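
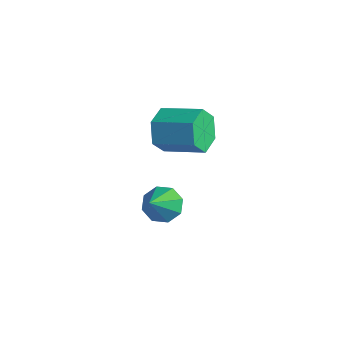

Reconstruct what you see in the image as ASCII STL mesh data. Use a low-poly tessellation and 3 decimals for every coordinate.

solid 
facet normal -0.409 0.552 -0.727
outer loop
vertex 2.422 0.872 -4.882
vertex 1.735 0.558 -4.734
vertex 2.118 1.176 -4.48
endloop
endfacet
facet normal 0.843 0.446 0.301
outer loop
vertex 2.422 0.872 -4.882
vertex 2.118 1.176 -4.48
vertex 2.605 -0.618 -3.186
endloop
endfacet
facet normal -0.409 0.552 -0.726
outer loop
vertex 2.118 1.176 -4.48
vertex 1.735 0.558 -4.734
vertex 1.589 1.118 -4.226
endloop
endfacet
facet normal 0.287 0.610 0.738
outer loop
vertex 2.118 1.176 -4.48
vertex 1.589 1.118 -4.226
vertex 2.605 -0.618 -3.186
endloop
endfacet
facet normal -0.408 0.553 -0.727
outer loop
vertex 1.589 1.118 -4.226
vertex 1.735 0.558 -4.734
vertex 1.145 0.732 -4.27
endloop
endfacet
facet normal -0.361 0.315 0.878
outer loop
vertex 1.589 1.118 -4.226
vertex 1.145 0.732 -4.27
vertex 2.605 -0.618 -3.186
endloop
endfacet
facet normal -0.409 0.551 -0.727
outer loop
vertex 1.145 0.732 -4.27
vertex 1.735 0.558 -4.734
vertex 1.047 0.244 -4.585
endloop
endfacet
facet normal -0.721 -0.267 0.639
outer loop
vertex 1.145 0.732 -4.27
vertex 1.047 0.244 -4.585
vertex 2.605 -0.618 -3.186
endloop
endfacet
facet normal -0.409 0.552 -0.726
outer loop
vertex 1.047 0.244 -4.585
vertex 1.735 0.558 -4.734
vertex 1.352 -0.06 -4.988
endloop
endfacet
facet normal -0.583 -0.796 0.159
outer loop
vertex 1.047 0.244 -4.585
vertex 1.352 -0.06 -4.988
vertex 2.605 -0.618 -3.186
endloop
endfacet
facet normal -0.410 0.552 -0.726
outer loop
vertex 1.352 -0.06 -4.988
vertex 1.735 0.558 -4.734
vertex 1.88 -0.002 -5.242
endloop
endfacet
facet normal -0.028 -0.960 -0.278
outer loop
vertex 1.352 -0.06 -4.988
vertex 1.88 -0.002 -5.242
vertex 2.605 -0.618 -3.186
endloop
endfacet
facet normal -0.409 0.553 -0.726
outer loop
vertex 1.88 -0.002 -5.242
vertex 1.735 0.558 -4.734
vertex 2.324 0.384 -5.198
endloop
endfacet
facet normal 0.619 -0.665 -0.418
outer loop
vertex 1.88 -0.002 -5.242
vertex 2.324 0.384 -5.198
vertex 2.605 -0.618 -3.186
endloop
endfacet
facet normal -0.409 0.552 -0.726
outer loop
vertex 2.324 0.384 -5.198
vertex 1.735 0.558 -4.734
vertex 2.422 0.872 -4.882
endloop
endfacet
facet normal 0.981 -0.082 -0.178
outer loop
vertex 2.324 0.384 -5.198
vertex 2.422 0.872 -4.882
vertex 2.605 -0.618 -3.186
endloop
endfacet
facet normal -0.811 -0.496 -0.311
outer loop
vertex 1.948 0.486 -1.406
vertex 1.513 0.738 -0.672
vertex 1.483 1.245 -1.403
endloop
endfacet
facet normal 0.263 0.165 -0.951
outer loop
vertex 1.948 0.486 -1.406
vertex 1.483 1.245 -1.403
vertex 3.262 1.289 -0.903
endloop
endfacet
facet normal 0.263 0.166 -0.950
outer loop
vertex 3.262 1.289 -0.903
vertex 1.483 1.245 -1.403
vertex 2.797 2.048 -0.899
endloop
endfacet
facet normal 0.811 0.496 0.310
outer loop
vertex 3.262 1.289 -0.903
vertex 2.797 2.048 -0.899
vertex 2.827 1.542 -0.168
endloop
endfacet
facet normal -0.811 -0.496 -0.311
outer loop
vertex 1.483 1.245 -1.403
vertex 1.513 0.738 -0.672
vertex 1.048 1.497 -0.669
endloop
endfacet
facet normal -0.321 0.821 -0.472
outer loop
vertex 1.483 1.245 -1.403
vertex 1.048 1.497 -0.669
vertex 2.797 2.048 -0.899
endloop
endfacet
facet normal -0.321 0.821 -0.472
outer loop
vertex 2.797 2.048 -0.899
vertex 1.048 1.497 -0.669
vertex 2.362 2.3 -0.165
endloop
endfacet
facet normal 0.811 0.496 0.310
outer loop
vertex 2.797 2.048 -0.899
vertex 2.362 2.3 -0.165
vertex 2.827 1.542 -0.168
endloop
endfacet
facet normal -0.811 -0.496 -0.310
outer loop
vertex 1.048 1.497 -0.669
vertex 1.513 0.738 -0.672
vertex 1.078 0.991 0.063
endloop
endfacet
facet normal -0.584 0.656 0.478
outer loop
vertex 1.048 1.497 -0.669
vertex 1.078 0.991 0.063
vertex 2.362 2.3 -0.165
endloop
endfacet
facet normal -0.584 0.656 0.478
outer loop
vertex 2.362 2.3 -0.165
vertex 1.078 0.991 0.063
vertex 2.392 1.794 0.566
endloop
endfacet
facet normal 0.811 0.496 0.310
outer loop
vertex 2.362 2.3 -0.165
vertex 2.392 1.794 0.566
vertex 2.827 1.542 -0.168
endloop
endfacet
facet normal -0.811 -0.496 -0.310
outer loop
vertex 1.078 0.991 0.063
vertex 1.513 0.738 -0.672
vertex 1.543 0.232 0.059
endloop
endfacet
facet normal -0.263 -0.166 0.951
outer loop
vertex 1.078 0.991 0.063
vertex 1.543 0.232 0.059
vertex 2.392 1.794 0.566
endloop
endfacet
facet normal -0.264 -0.165 0.950
outer loop
vertex 2.392 1.794 0.566
vertex 1.543 0.232 0.059
vertex 2.857 1.035 0.563
endloop
endfacet
facet normal 0.811 0.496 0.311
outer loop
vertex 2.392 1.794 0.566
vertex 2.857 1.035 0.563
vertex 2.827 1.542 -0.168
endloop
endfacet
facet normal -0.811 -0.496 -0.310
outer loop
vertex 1.543 0.232 0.059
vertex 1.513 0.738 -0.672
vertex 1.978 -0.02 -0.675
endloop
endfacet
facet normal 0.321 -0.821 0.472
outer loop
vertex 1.543 0.232 0.059
vertex 1.978 -0.02 -0.675
vertex 2.857 1.035 0.563
endloop
endfacet
facet normal 0.321 -0.821 0.472
outer loop
vertex 2.857 1.035 0.563
vertex 1.978 -0.02 -0.675
vertex 3.292 0.783 -0.171
endloop
endfacet
facet normal 0.811 0.496 0.311
outer loop
vertex 2.857 1.035 0.563
vertex 3.292 0.783 -0.171
vertex 2.827 1.542 -0.168
endloop
endfacet
facet normal -0.811 -0.496 -0.310
outer loop
vertex 1.978 -0.02 -0.675
vertex 1.513 0.738 -0.672
vertex 1.948 0.486 -1.406
endloop
endfacet
facet normal 0.584 -0.656 -0.478
outer loop
vertex 1.978 -0.02 -0.675
vertex 1.948 0.486 -1.406
vertex 3.292 0.783 -0.171
endloop
endfacet
facet normal 0.584 -0.656 -0.478
outer loop
vertex 3.292 0.783 -0.171
vertex 1.948 0.486 -1.406
vertex 3.262 1.289 -0.903
endloop
endfacet
facet normal 0.811 0.496 0.310
outer loop
vertex 3.292 0.783 -0.171
vertex 3.262 1.289 -0.903
vertex 2.827 1.542 -0.168
endloop
endfacet

endsolid


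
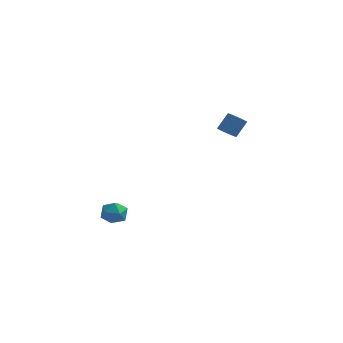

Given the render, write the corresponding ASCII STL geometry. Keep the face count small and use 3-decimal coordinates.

solid 
facet normal -0.387 -0.513 -0.766
outer loop
vertex 3.641 3.703 -0.105
vertex 3.437 3.36 0.228
vertex 3.164 3.779 0.085
endloop
endfacet
facet normal -0.076 0.846 -0.528
outer loop
vertex 3.641 3.703 -0.105
vertex 3.164 3.779 0.085
vertex 4.048 4.242 0.699
endloop
endfacet
facet normal -0.075 0.845 -0.530
outer loop
vertex 4.048 4.242 0.699
vertex 3.164 3.779 0.085
vertex 3.57 4.319 0.889
endloop
endfacet
facet normal 0.387 0.514 0.766
outer loop
vertex 4.048 4.242 0.699
vertex 3.57 4.319 0.889
vertex 3.843 3.9 1.032
endloop
endfacet
facet normal -0.388 -0.514 -0.765
outer loop
vertex 3.164 3.779 0.085
vertex 3.437 3.36 0.228
vertex 2.959 3.437 0.419
endloop
endfacet
facet normal -0.834 0.550 0.052
outer loop
vertex 3.164 3.779 0.085
vertex 2.959 3.437 0.419
vertex 3.57 4.319 0.889
endloop
endfacet
facet normal -0.834 0.549 0.054
outer loop
vertex 3.57 4.319 0.889
vertex 2.959 3.437 0.419
vertex 3.366 3.976 1.222
endloop
endfacet
facet normal 0.387 0.513 0.766
outer loop
vertex 3.57 4.319 0.889
vertex 3.366 3.976 1.222
vertex 3.843 3.9 1.032
endloop
endfacet
facet normal -0.389 -0.513 -0.766
outer loop
vertex 2.959 3.437 0.419
vertex 3.437 3.36 0.228
vertex 3.232 3.018 0.561
endloop
endfacet
facet normal -0.757 -0.296 0.582
outer loop
vertex 2.959 3.437 0.419
vertex 3.232 3.018 0.561
vertex 3.366 3.976 1.222
endloop
endfacet
facet normal -0.758 -0.295 0.582
outer loop
vertex 3.366 3.976 1.222
vertex 3.232 3.018 0.561
vertex 3.639 3.557 1.365
endloop
endfacet
facet normal 0.387 0.513 0.766
outer loop
vertex 3.366 3.976 1.222
vertex 3.639 3.557 1.365
vertex 3.843 3.9 1.032
endloop
endfacet
facet normal -0.387 -0.514 -0.766
outer loop
vertex 3.232 3.018 0.561
vertex 3.437 3.36 0.228
vertex 3.71 2.941 0.371
endloop
endfacet
facet normal 0.074 -0.845 0.529
outer loop
vertex 3.232 3.018 0.561
vertex 3.71 2.941 0.371
vertex 3.639 3.557 1.365
endloop
endfacet
facet normal 0.076 -0.845 0.529
outer loop
vertex 3.639 3.557 1.365
vertex 3.71 2.941 0.371
vertex 4.116 3.481 1.175
endloop
endfacet
facet normal 0.387 0.513 0.766
outer loop
vertex 3.639 3.557 1.365
vertex 4.116 3.481 1.175
vertex 3.843 3.9 1.032
endloop
endfacet
facet normal -0.387 -0.513 -0.766
outer loop
vertex 3.71 2.941 0.371
vertex 3.437 3.36 0.228
vertex 3.914 3.284 0.038
endloop
endfacet
facet normal 0.835 -0.548 -0.053
outer loop
vertex 3.71 2.941 0.371
vertex 3.914 3.284 0.038
vertex 4.116 3.481 1.175
endloop
endfacet
facet normal 0.833 -0.551 -0.053
outer loop
vertex 4.116 3.481 1.175
vertex 3.914 3.284 0.038
vertex 4.321 3.823 0.841
endloop
endfacet
facet normal 0.388 0.514 0.765
outer loop
vertex 4.116 3.481 1.175
vertex 4.321 3.823 0.841
vertex 3.843 3.9 1.032
endloop
endfacet
facet normal -0.387 -0.513 -0.766
outer loop
vertex 3.914 3.284 0.038
vertex 3.437 3.36 0.228
vertex 3.641 3.703 -0.105
endloop
endfacet
facet normal 0.758 0.295 -0.582
outer loop
vertex 3.914 3.284 0.038
vertex 3.641 3.703 -0.105
vertex 4.321 3.823 0.841
endloop
endfacet
facet normal 0.757 0.296 -0.582
outer loop
vertex 4.321 3.823 0.841
vertex 3.641 3.703 -0.105
vertex 4.048 4.242 0.699
endloop
endfacet
facet normal 0.389 0.513 0.766
outer loop
vertex 4.321 3.823 0.841
vertex 4.048 4.242 0.699
vertex 3.843 3.9 1.032
endloop
endfacet
facet normal -0.063 0.988 -0.144
outer loop
vertex -0.13 -2.313 -2.567
vertex -0.821 -2.35 -2.519
vertex -0.439 -2.243 -1.95
endloop
endfacet
facet normal 0.548 0.816 0.182
outer loop
vertex -0.13 -2.313 -2.567
vertex -0.439 -2.243 -1.95
vertex 0.141 -2.62 -2.007
endloop
endfacet
facet normal 0.902 0.360 -0.239
outer loop
vertex -0.13 -2.313 -2.567
vertex 0.141 -2.62 -2.007
vertex 0.117 -2.96 -2.611
endloop
endfacet
facet normal 0.509 0.250 -0.823
outer loop
vertex -0.13 -2.313 -2.567
vertex 0.117 -2.96 -2.611
vertex -0.477 -2.794 -2.928
endloop
endfacet
facet normal -0.087 0.637 -0.765
outer loop
vertex -0.13 -2.313 -2.567
vertex -0.477 -2.794 -2.928
vertex -0.821 -2.35 -2.519
endloop
endfacet
facet normal 0.388 0.478 0.788
outer loop
vertex 0.141 -2.62 -2.007
vertex -0.439 -2.243 -1.95
vertex -0.383 -2.846 -1.612
endloop
endfacet
facet normal -0.602 0.754 0.262
outer loop
vertex -0.439 -2.243 -1.95
vertex -0.821 -2.35 -2.519
vertex -0.977 -2.68 -1.929
endloop
endfacet
facet normal -0.642 0.188 -0.744
outer loop
vertex -0.821 -2.35 -2.519
vertex -0.477 -2.794 -2.928
vertex -1.001 -3.02 -2.533
endloop
endfacet
facet normal 0.324 -0.439 -0.838
outer loop
vertex -0.477 -2.794 -2.928
vertex 0.117 -2.96 -2.611
vertex -0.421 -3.397 -2.59
endloop
endfacet
facet normal 0.960 -0.260 0.108
outer loop
vertex 0.117 -2.96 -2.611
vertex 0.141 -2.62 -2.007
vertex -0.039 -3.29 -2.021
endloop
endfacet
facet normal -0.509 -0.250 0.823
outer loop
vertex -0.73 -3.327 -1.973
vertex -0.383 -2.846 -1.612
vertex -0.977 -2.68 -1.929
endloop
endfacet
facet normal -0.902 -0.360 0.239
outer loop
vertex -0.73 -3.327 -1.973
vertex -0.977 -2.68 -1.929
vertex -1.001 -3.02 -2.533
endloop
endfacet
facet normal -0.548 -0.816 -0.182
outer loop
vertex -0.73 -3.327 -1.973
vertex -1.001 -3.02 -2.533
vertex -0.421 -3.397 -2.59
endloop
endfacet
facet normal 0.063 -0.988 0.144
outer loop
vertex -0.73 -3.327 -1.973
vertex -0.421 -3.397 -2.59
vertex -0.039 -3.29 -2.021
endloop
endfacet
facet normal 0.087 -0.637 0.765
outer loop
vertex -0.73 -3.327 -1.973
vertex -0.039 -3.29 -2.021
vertex -0.383 -2.846 -1.612
endloop
endfacet
facet normal -0.324 0.439 0.838
outer loop
vertex -0.977 -2.68 -1.929
vertex -0.383 -2.846 -1.612
vertex -0.439 -2.243 -1.95
endloop
endfacet
facet normal -0.960 0.260 -0.108
outer loop
vertex -1.001 -3.02 -2.533
vertex -0.977 -2.68 -1.929
vertex -0.821 -2.35 -2.519
endloop
endfacet
facet normal -0.388 -0.478 -0.788
outer loop
vertex -0.421 -3.397 -2.59
vertex -1.001 -3.02 -2.533
vertex -0.477 -2.794 -2.928
endloop
endfacet
facet normal 0.602 -0.754 -0.262
outer loop
vertex -0.039 -3.29 -2.021
vertex -0.421 -3.397 -2.59
vertex 0.117 -2.96 -2.611
endloop
endfacet
facet normal 0.642 -0.188 0.744
outer loop
vertex -0.383 -2.846 -1.612
vertex -0.039 -3.29 -2.021
vertex 0.141 -2.62 -2.007
endloop
endfacet

endsolid


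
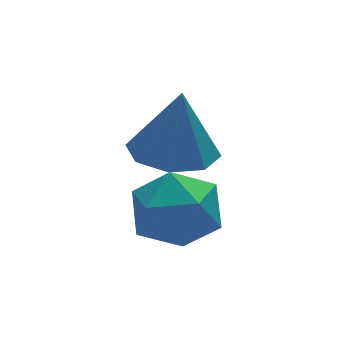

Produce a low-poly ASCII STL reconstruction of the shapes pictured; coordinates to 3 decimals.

solid 
facet normal -0.128 -0.037 -0.991
outer loop
vertex 3.639 2.421 2.548
vertex 3.023 2.748 2.615
vertex 3.685 2.955 2.522
endloop
endfacet
facet normal 0.931 -0.063 0.361
outer loop
vertex 3.639 2.421 2.548
vertex 3.685 2.955 2.522
vertex 3.177 2.792 3.805
endloop
endfacet
facet normal -0.128 -0.036 -0.991
outer loop
vertex 3.685 2.955 2.522
vertex 3.023 2.748 2.615
vertex 3.344 3.366 2.551
endloop
endfacet
facet normal 0.730 0.580 0.363
outer loop
vertex 3.685 2.955 2.522
vertex 3.344 3.366 2.551
vertex 3.177 2.792 3.805
endloop
endfacet
facet normal -0.127 -0.037 -0.991
outer loop
vertex 3.344 3.366 2.551
vertex 3.023 2.748 2.615
vertex 2.815 3.416 2.617
endloop
endfacet
facet normal 0.138 0.894 0.427
outer loop
vertex 3.344 3.366 2.551
vertex 2.815 3.416 2.617
vertex 3.177 2.792 3.805
endloop
endfacet
facet normal -0.127 -0.037 -0.991
outer loop
vertex 2.815 3.416 2.617
vertex 3.023 2.748 2.615
vertex 2.408 3.074 2.682
endloop
endfacet
facet normal -0.501 0.694 0.517
outer loop
vertex 2.815 3.416 2.617
vertex 2.408 3.074 2.682
vertex 3.177 2.792 3.805
endloop
endfacet
facet normal -0.129 -0.039 -0.991
outer loop
vertex 2.408 3.074 2.682
vertex 3.023 2.748 2.615
vertex 2.361 2.541 2.709
endloop
endfacet
facet normal -0.809 0.101 0.579
outer loop
vertex 2.408 3.074 2.682
vertex 2.361 2.541 2.709
vertex 3.177 2.792 3.805
endloop
endfacet
facet normal -0.129 -0.037 -0.991
outer loop
vertex 2.361 2.541 2.709
vertex 3.023 2.748 2.615
vertex 2.703 2.129 2.68
endloop
endfacet
facet normal -0.608 -0.545 0.577
outer loop
vertex 2.361 2.541 2.709
vertex 2.703 2.129 2.68
vertex 3.177 2.792 3.805
endloop
endfacet
facet normal -0.127 -0.038 -0.991
outer loop
vertex 2.703 2.129 2.68
vertex 3.023 2.748 2.615
vertex 3.232 2.079 2.614
endloop
endfacet
facet normal -0.017 -0.858 0.513
outer loop
vertex 2.703 2.129 2.68
vertex 3.232 2.079 2.614
vertex 3.177 2.792 3.805
endloop
endfacet
facet normal -0.128 -0.039 -0.991
outer loop
vertex 3.232 2.079 2.614
vertex 3.023 2.748 2.615
vertex 3.639 2.421 2.548
endloop
endfacet
facet normal 0.622 -0.659 0.423
outer loop
vertex 3.232 2.079 2.614
vertex 3.639 2.421 2.548
vertex 3.177 2.792 3.805
endloop
endfacet
facet normal -0.733 0.565 -0.378
outer loop
vertex 2.51 2.179 1.757
vertex 2.025 1.644 1.898
vertex 2.161 2.16 2.405
endloop
endfacet
facet normal -0.221 0.971 -0.091
outer loop
vertex 2.51 2.179 1.757
vertex 2.161 2.16 2.405
vertex 2.879 2.321 2.378
endloop
endfacet
facet normal 0.392 0.818 -0.420
outer loop
vertex 2.51 2.179 1.757
vertex 2.879 2.321 2.378
vertex 3.186 1.905 1.854
endloop
endfacet
facet normal 0.260 0.319 -0.911
outer loop
vertex 2.51 2.179 1.757
vertex 3.186 1.905 1.854
vertex 2.658 1.487 1.557
endloop
endfacet
facet normal -0.436 0.162 -0.885
outer loop
vertex 2.51 2.179 1.757
vertex 2.658 1.487 1.557
vertex 2.025 1.644 1.898
endloop
endfacet
facet normal -0.154 0.788 0.597
outer loop
vertex 2.879 2.321 2.378
vertex 2.161 2.16 2.405
vertex 2.622 1.873 2.903
endloop
endfacet
facet normal -0.983 0.131 0.131
outer loop
vertex 2.161 2.16 2.405
vertex 2.025 1.644 1.898
vertex 2.094 1.455 2.606
endloop
endfacet
facet normal -0.501 -0.522 -0.690
outer loop
vertex 2.025 1.644 1.898
vertex 2.658 1.487 1.557
vertex 2.401 1.039 2.082
endloop
endfacet
facet normal 0.625 -0.268 -0.733
outer loop
vertex 2.658 1.487 1.557
vertex 3.186 1.905 1.854
vertex 3.119 1.2 2.055
endloop
endfacet
facet normal 0.839 0.540 0.063
outer loop
vertex 3.186 1.905 1.854
vertex 2.879 2.321 2.378
vertex 3.255 1.716 2.562
endloop
endfacet
facet normal -0.260 -0.319 0.911
outer loop
vertex 2.77 1.181 2.703
vertex 2.622 1.873 2.903
vertex 2.094 1.455 2.606
endloop
endfacet
facet normal -0.392 -0.818 0.420
outer loop
vertex 2.77 1.181 2.703
vertex 2.094 1.455 2.606
vertex 2.401 1.039 2.082
endloop
endfacet
facet normal 0.221 -0.971 0.091
outer loop
vertex 2.77 1.181 2.703
vertex 2.401 1.039 2.082
vertex 3.119 1.2 2.055
endloop
endfacet
facet normal 0.733 -0.565 0.378
outer loop
vertex 2.77 1.181 2.703
vertex 3.119 1.2 2.055
vertex 3.255 1.716 2.562
endloop
endfacet
facet normal 0.436 -0.162 0.885
outer loop
vertex 2.77 1.181 2.703
vertex 3.255 1.716 2.562
vertex 2.622 1.873 2.903
endloop
endfacet
facet normal -0.625 0.268 0.733
outer loop
vertex 2.094 1.455 2.606
vertex 2.622 1.873 2.903
vertex 2.161 2.16 2.405
endloop
endfacet
facet normal -0.839 -0.540 -0.063
outer loop
vertex 2.401 1.039 2.082
vertex 2.094 1.455 2.606
vertex 2.025 1.644 1.898
endloop
endfacet
facet normal 0.154 -0.788 -0.597
outer loop
vertex 3.119 1.2 2.055
vertex 2.401 1.039 2.082
vertex 2.658 1.487 1.557
endloop
endfacet
facet normal 0.983 -0.131 -0.131
outer loop
vertex 3.255 1.716 2.562
vertex 3.119 1.2 2.055
vertex 3.186 1.905 1.854
endloop
endfacet
facet normal 0.501 0.522 0.690
outer loop
vertex 2.622 1.873 2.903
vertex 3.255 1.716 2.562
vertex 2.879 2.321 2.378
endloop
endfacet

endsolid


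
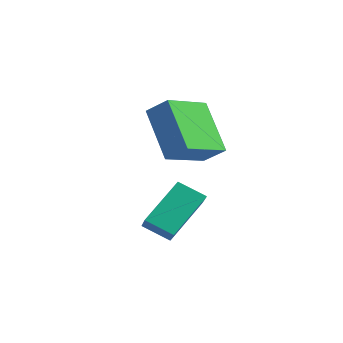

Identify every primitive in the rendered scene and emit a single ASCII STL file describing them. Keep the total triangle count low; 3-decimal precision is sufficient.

solid 
facet normal -0.706 -0.510 0.492
outer loop
vertex -1.618 1.359 -0.928
vertex -1.771 2.674 0.216
vertex -2.328 1.781 -1.509
endloop
endfacet
facet normal 0.088 -0.752 -0.653
outer loop
vertex -1.629 2.286 -1.996
vertex -1.618 1.359 -0.928
vertex -2.328 1.781 -1.509
endloop
endfacet
facet normal -0.706 -0.510 0.492
outer loop
vertex -2.328 1.781 -1.509
vertex -1.771 2.674 0.216
vertex -2.481 3.097 -0.365
endloop
endfacet
facet normal -0.703 0.418 -0.575
outer loop
vertex -2.481 3.097 -0.365
vertex -1.629 2.286 -1.996
vertex -2.328 1.781 -1.509
endloop
endfacet
facet normal 0.703 -0.418 0.575
outer loop
vertex -1.618 1.359 -0.928
vertex -1.072 3.179 -0.271
vertex -1.771 2.674 0.216
endloop
endfacet
facet normal 0.087 -0.752 -0.654
outer loop
vertex -0.919 1.863 -1.415
vertex -1.618 1.359 -0.928
vertex -1.629 2.286 -1.996
endloop
endfacet
facet normal 0.703 -0.419 0.575
outer loop
vertex -0.919 1.863 -1.415
vertex -1.072 3.179 -0.271
vertex -1.618 1.359 -0.928
endloop
endfacet
facet normal -0.087 0.752 0.654
outer loop
vertex -1.771 2.674 0.216
vertex -1.072 3.179 -0.271
vertex -2.481 3.097 -0.365
endloop
endfacet
facet normal -0.703 0.419 -0.575
outer loop
vertex -1.782 3.601 -0.852
vertex -1.629 2.286 -1.996
vertex -2.481 3.097 -0.365
endloop
endfacet
facet normal -0.087 0.752 0.653
outer loop
vertex -2.481 3.097 -0.365
vertex -1.072 3.179 -0.271
vertex -1.782 3.601 -0.852
endloop
endfacet
facet normal 0.706 0.510 -0.492
outer loop
vertex -1.782 3.601 -0.852
vertex -0.919 1.863 -1.415
vertex -1.629 2.286 -1.996
endloop
endfacet
facet normal 0.706 0.510 -0.492
outer loop
vertex -1.072 3.179 -0.271
vertex -0.919 1.863 -1.415
vertex -1.782 3.601 -0.852
endloop
endfacet
facet normal -0.750 -0.282 -0.598
outer loop
vertex -3.941 3.169 2.332
vertex -4.15 4.781 1.833
vertex -2.622 2.871 0.818
endloop
endfacet
facet normal 0.122 -0.948 0.293
outer loop
vertex -1.91 3.139 1.387
vertex -3.941 3.169 2.332
vertex -2.622 2.871 0.818
endloop
endfacet
facet normal -0.750 -0.282 -0.598
outer loop
vertex -2.622 2.871 0.818
vertex -4.15 4.781 1.833
vertex -2.831 4.483 0.319
endloop
endfacet
facet normal 0.651 -0.146 -0.745
outer loop
vertex -2.831 4.483 0.319
vertex -1.91 3.139 1.387
vertex -2.622 2.871 0.818
endloop
endfacet
facet normal -0.651 0.146 0.745
outer loop
vertex -3.941 3.169 2.332
vertex -3.438 5.049 2.402
vertex -4.15 4.781 1.833
endloop
endfacet
facet normal 0.122 -0.948 0.293
outer loop
vertex -3.229 3.437 2.901
vertex -3.941 3.169 2.332
vertex -1.91 3.139 1.387
endloop
endfacet
facet normal -0.651 0.146 0.745
outer loop
vertex -3.229 3.437 2.901
vertex -3.438 5.049 2.402
vertex -3.941 3.169 2.332
endloop
endfacet
facet normal -0.122 0.948 -0.293
outer loop
vertex -4.15 4.781 1.833
vertex -3.438 5.049 2.402
vertex -2.831 4.483 0.319
endloop
endfacet
facet normal 0.651 -0.146 -0.745
outer loop
vertex -2.119 4.751 0.888
vertex -1.91 3.139 1.387
vertex -2.831 4.483 0.319
endloop
endfacet
facet normal -0.122 0.948 -0.293
outer loop
vertex -2.831 4.483 0.319
vertex -3.438 5.049 2.402
vertex -2.119 4.751 0.888
endloop
endfacet
facet normal 0.750 0.282 0.598
outer loop
vertex -2.119 4.751 0.888
vertex -3.229 3.437 2.901
vertex -1.91 3.139 1.387
endloop
endfacet
facet normal 0.750 0.282 0.598
outer loop
vertex -3.438 5.049 2.402
vertex -3.229 3.437 2.901
vertex -2.119 4.751 0.888
endloop
endfacet

endsolid


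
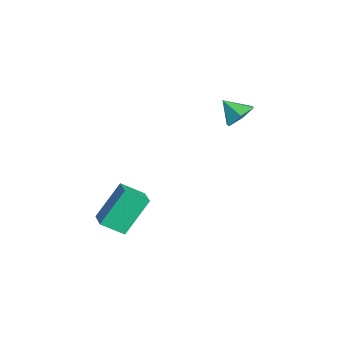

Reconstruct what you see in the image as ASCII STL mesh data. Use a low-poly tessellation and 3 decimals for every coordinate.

solid 
facet normal -0.959 -0.078 -0.273
outer loop
vertex 2.482 -2.184 -0.796
vertex 2.595 -1.138 -1.489
vertex 3.04 -3.327 -2.429
endloop
endfacet
facet normal -0.089 -0.830 0.550
outer loop
vertex 4.085 -3.242 -2.131
vertex 2.482 -2.184 -0.796
vertex 3.04 -3.327 -2.429
endloop
endfacet
facet normal -0.959 -0.078 -0.273
outer loop
vertex 3.04 -3.327 -2.429
vertex 2.595 -1.138 -1.489
vertex 3.153 -2.281 -3.122
endloop
endfacet
facet normal 0.270 -0.552 -0.789
outer loop
vertex 3.153 -2.281 -3.122
vertex 4.085 -3.242 -2.131
vertex 3.04 -3.327 -2.429
endloop
endfacet
facet normal -0.270 0.552 0.789
outer loop
vertex 2.482 -2.184 -0.796
vertex 3.64 -1.053 -1.191
vertex 2.595 -1.138 -1.489
endloop
endfacet
facet normal -0.089 -0.830 0.550
outer loop
vertex 3.527 -2.099 -0.498
vertex 2.482 -2.184 -0.796
vertex 4.085 -3.242 -2.131
endloop
endfacet
facet normal -0.270 0.552 0.789
outer loop
vertex 3.527 -2.099 -0.498
vertex 3.64 -1.053 -1.191
vertex 2.482 -2.184 -0.796
endloop
endfacet
facet normal 0.089 0.830 -0.550
outer loop
vertex 2.595 -1.138 -1.489
vertex 3.64 -1.053 -1.191
vertex 3.153 -2.281 -3.122
endloop
endfacet
facet normal 0.270 -0.552 -0.789
outer loop
vertex 4.198 -2.196 -2.824
vertex 4.085 -3.242 -2.131
vertex 3.153 -2.281 -3.122
endloop
endfacet
facet normal 0.089 0.830 -0.550
outer loop
vertex 3.153 -2.281 -3.122
vertex 3.64 -1.053 -1.191
vertex 4.198 -2.196 -2.824
endloop
endfacet
facet normal 0.959 0.078 0.273
outer loop
vertex 4.198 -2.196 -2.824
vertex 3.527 -2.099 -0.498
vertex 4.085 -3.242 -2.131
endloop
endfacet
facet normal 0.959 0.078 0.273
outer loop
vertex 3.64 -1.053 -1.191
vertex 3.527 -2.099 -0.498
vertex 4.198 -2.196 -2.824
endloop
endfacet
facet normal 0.395 0.619 -0.679
outer loop
vertex 1.251 2.726 1.568
vertex 0.679 3.319 1.776
vertex 1.425 3.288 2.182
endloop
endfacet
facet normal 0.545 -0.690 0.477
outer loop
vertex 1.251 2.726 1.568
vertex 1.425 3.288 2.182
vertex 0.221 2.601 2.564
endloop
endfacet
facet normal 0.395 0.619 -0.679
outer loop
vertex 1.425 3.288 2.182
vertex 0.679 3.319 1.776
vertex 0.853 3.881 2.39
endloop
endfacet
facet normal 0.316 -0.027 0.948
outer loop
vertex 1.425 3.288 2.182
vertex 0.853 3.881 2.39
vertex 0.221 2.601 2.564
endloop
endfacet
facet normal 0.395 0.619 -0.679
outer loop
vertex 0.853 3.881 2.39
vertex 0.679 3.319 1.776
vertex 0.106 3.912 1.984
endloop
endfacet
facet normal -0.440 0.331 0.835
outer loop
vertex 0.853 3.881 2.39
vertex 0.106 3.912 1.984
vertex 0.221 2.601 2.564
endloop
endfacet
facet normal 0.394 0.619 -0.679
outer loop
vertex 0.106 3.912 1.984
vertex 0.679 3.319 1.776
vertex -0.067 3.35 1.371
endloop
endfacet
facet normal -0.968 0.026 0.250
outer loop
vertex 0.106 3.912 1.984
vertex -0.067 3.35 1.371
vertex 0.221 2.601 2.564
endloop
endfacet
facet normal 0.395 0.619 -0.679
outer loop
vertex -0.067 3.35 1.371
vertex 0.679 3.319 1.776
vertex 0.505 2.757 1.163
endloop
endfacet
facet normal -0.740 -0.636 -0.221
outer loop
vertex -0.067 3.35 1.371
vertex 0.505 2.757 1.163
vertex 0.221 2.601 2.564
endloop
endfacet
facet normal 0.395 0.619 -0.679
outer loop
vertex 0.505 2.757 1.163
vertex 0.679 3.319 1.776
vertex 1.251 2.726 1.568
endloop
endfacet
facet normal 0.017 -0.994 -0.107
outer loop
vertex 0.505 2.757 1.163
vertex 1.251 2.726 1.568
vertex 0.221 2.601 2.564
endloop
endfacet

endsolid


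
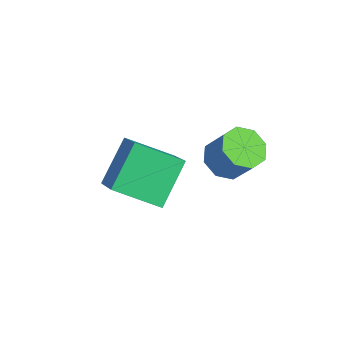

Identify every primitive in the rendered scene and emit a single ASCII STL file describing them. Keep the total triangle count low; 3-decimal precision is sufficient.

solid 
facet normal -0.549 -0.719 0.426
outer loop
vertex -0.476 -1.943 -2.535
vertex -1.197 -0.649 -1.282
vertex -1.905 -1.568 -3.745
endloop
endfacet
facet normal 0.372 -0.667 -0.646
outer loop
vertex -0.883 -0.231 -4.538
vertex -0.476 -1.943 -2.535
vertex -1.905 -1.568 -3.745
endloop
endfacet
facet normal -0.549 -0.719 0.426
outer loop
vertex -1.905 -1.568 -3.745
vertex -1.197 -0.649 -1.282
vertex -2.626 -0.274 -2.492
endloop
endfacet
facet normal -0.748 0.196 -0.633
outer loop
vertex -2.626 -0.274 -2.492
vertex -0.883 -0.231 -4.538
vertex -1.905 -1.568 -3.745
endloop
endfacet
facet normal 0.748 -0.196 0.633
outer loop
vertex -0.476 -1.943 -2.535
vertex -0.175 0.688 -2.075
vertex -1.197 -0.649 -1.282
endloop
endfacet
facet normal 0.372 -0.667 -0.646
outer loop
vertex 0.546 -0.606 -3.328
vertex -0.476 -1.943 -2.535
vertex -0.883 -0.231 -4.538
endloop
endfacet
facet normal 0.748 -0.196 0.633
outer loop
vertex 0.546 -0.606 -3.328
vertex -0.175 0.688 -2.075
vertex -0.476 -1.943 -2.535
endloop
endfacet
facet normal -0.372 0.667 0.646
outer loop
vertex -1.197 -0.649 -1.282
vertex -0.175 0.688 -2.075
vertex -2.626 -0.274 -2.492
endloop
endfacet
facet normal -0.748 0.196 -0.633
outer loop
vertex -1.604 1.063 -3.285
vertex -0.883 -0.231 -4.538
vertex -2.626 -0.274 -2.492
endloop
endfacet
facet normal -0.372 0.667 0.646
outer loop
vertex -2.626 -0.274 -2.492
vertex -0.175 0.688 -2.075
vertex -1.604 1.063 -3.285
endloop
endfacet
facet normal 0.549 0.719 -0.426
outer loop
vertex -1.604 1.063 -3.285
vertex 0.546 -0.606 -3.328
vertex -0.883 -0.231 -4.538
endloop
endfacet
facet normal 0.549 0.719 -0.426
outer loop
vertex -0.175 0.688 -2.075
vertex 0.546 -0.606 -3.328
vertex -1.604 1.063 -3.285
endloop
endfacet
facet normal -0.516 -0.202 -0.832
outer loop
vertex 1.981 1.671 -1.139
vertex 1.462 1.208 -0.705
vertex 1.495 1.999 -0.917
endloop
endfacet
facet normal 0.364 0.828 -0.426
outer loop
vertex 1.981 1.671 -1.139
vertex 1.495 1.999 -0.917
vertex 2.657 1.935 -0.049
endloop
endfacet
facet normal 0.365 0.827 -0.427
outer loop
vertex 2.657 1.935 -0.049
vertex 1.495 1.999 -0.917
vertex 2.171 2.264 0.173
endloop
endfacet
facet normal 0.516 0.201 0.832
outer loop
vertex 2.657 1.935 -0.049
vertex 2.171 2.264 0.173
vertex 2.138 1.472 0.385
endloop
endfacet
facet normal -0.516 -0.202 -0.833
outer loop
vertex 1.495 1.999 -0.917
vertex 1.462 1.208 -0.705
vertex 0.989 1.864 -0.571
endloop
endfacet
facet normal -0.291 0.955 -0.052
outer loop
vertex 1.495 1.999 -0.917
vertex 0.989 1.864 -0.571
vertex 2.171 2.264 0.173
endloop
endfacet
facet normal -0.291 0.955 -0.052
outer loop
vertex 2.171 2.264 0.173
vertex 0.989 1.864 -0.571
vertex 1.665 2.129 0.519
endloop
endfacet
facet normal 0.516 0.201 0.833
outer loop
vertex 2.171 2.264 0.173
vertex 1.665 2.129 0.519
vertex 2.138 1.472 0.385
endloop
endfacet
facet normal -0.516 -0.202 -0.832
outer loop
vertex 0.989 1.864 -0.571
vertex 1.462 1.208 -0.705
vertex 0.76 1.345 -0.303
endloop
endfacet
facet normal -0.775 0.524 0.353
outer loop
vertex 0.989 1.864 -0.571
vertex 0.76 1.345 -0.303
vertex 1.665 2.129 0.519
endloop
endfacet
facet normal -0.775 0.524 0.354
outer loop
vertex 1.665 2.129 0.519
vertex 0.76 1.345 -0.303
vertex 1.436 1.609 0.787
endloop
endfacet
facet normal 0.516 0.202 0.832
outer loop
vertex 1.665 2.129 0.519
vertex 1.436 1.609 0.787
vertex 2.138 1.472 0.385
endloop
endfacet
facet normal -0.516 -0.202 -0.832
outer loop
vertex 0.76 1.345 -0.303
vertex 1.462 1.208 -0.705
vertex 0.943 0.745 -0.271
endloop
endfacet
facet normal -0.805 -0.216 0.552
outer loop
vertex 0.76 1.345 -0.303
vertex 0.943 0.745 -0.271
vertex 1.436 1.609 0.787
endloop
endfacet
facet normal -0.805 -0.216 0.552
outer loop
vertex 1.436 1.609 0.787
vertex 0.943 0.745 -0.271
vertex 1.619 1.009 0.819
endloop
endfacet
facet normal 0.516 0.202 0.832
outer loop
vertex 1.436 1.609 0.787
vertex 1.619 1.009 0.819
vertex 2.138 1.472 0.385
endloop
endfacet
facet normal -0.516 -0.201 -0.832
outer loop
vertex 0.943 0.745 -0.271
vertex 1.462 1.208 -0.705
vertex 1.429 0.416 -0.493
endloop
endfacet
facet normal -0.365 -0.827 0.427
outer loop
vertex 0.943 0.745 -0.271
vertex 1.429 0.416 -0.493
vertex 1.619 1.009 0.819
endloop
endfacet
facet normal -0.364 -0.828 0.427
outer loop
vertex 1.619 1.009 0.819
vertex 1.429 0.416 -0.493
vertex 2.105 0.681 0.597
endloop
endfacet
facet normal 0.516 0.202 0.832
outer loop
vertex 1.619 1.009 0.819
vertex 2.105 0.681 0.597
vertex 2.138 1.472 0.385
endloop
endfacet
facet normal -0.516 -0.201 -0.833
outer loop
vertex 1.429 0.416 -0.493
vertex 1.462 1.208 -0.705
vertex 1.935 0.551 -0.839
endloop
endfacet
facet normal 0.291 -0.955 0.052
outer loop
vertex 1.429 0.416 -0.493
vertex 1.935 0.551 -0.839
vertex 2.105 0.681 0.597
endloop
endfacet
facet normal 0.291 -0.955 0.052
outer loop
vertex 2.105 0.681 0.597
vertex 1.935 0.551 -0.839
vertex 2.611 0.816 0.251
endloop
endfacet
facet normal 0.516 0.202 0.833
outer loop
vertex 2.105 0.681 0.597
vertex 2.611 0.816 0.251
vertex 2.138 1.472 0.385
endloop
endfacet
facet normal -0.516 -0.202 -0.832
outer loop
vertex 1.935 0.551 -0.839
vertex 1.462 1.208 -0.705
vertex 2.164 1.071 -1.107
endloop
endfacet
facet normal 0.775 -0.524 -0.353
outer loop
vertex 1.935 0.551 -0.839
vertex 2.164 1.071 -1.107
vertex 2.611 0.816 0.251
endloop
endfacet
facet normal 0.775 -0.524 -0.353
outer loop
vertex 2.611 0.816 0.251
vertex 2.164 1.071 -1.107
vertex 2.84 1.335 -0.017
endloop
endfacet
facet normal 0.516 0.202 0.832
outer loop
vertex 2.611 0.816 0.251
vertex 2.84 1.335 -0.017
vertex 2.138 1.472 0.385
endloop
endfacet
facet normal -0.516 -0.202 -0.832
outer loop
vertex 2.164 1.071 -1.107
vertex 1.462 1.208 -0.705
vertex 1.981 1.671 -1.139
endloop
endfacet
facet normal 0.805 0.216 -0.552
outer loop
vertex 2.164 1.071 -1.107
vertex 1.981 1.671 -1.139
vertex 2.84 1.335 -0.017
endloop
endfacet
facet normal 0.805 0.216 -0.552
outer loop
vertex 2.84 1.335 -0.017
vertex 1.981 1.671 -1.139
vertex 2.657 1.935 -0.049
endloop
endfacet
facet normal 0.516 0.202 0.832
outer loop
vertex 2.84 1.335 -0.017
vertex 2.657 1.935 -0.049
vertex 2.138 1.472 0.385
endloop
endfacet

endsolid


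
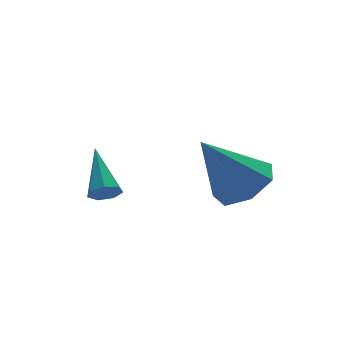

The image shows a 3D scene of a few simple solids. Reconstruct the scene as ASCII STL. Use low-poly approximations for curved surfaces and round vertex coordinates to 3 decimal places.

solid 
facet normal 0.544 -0.170 -0.822
outer loop
vertex 3.347 -1.061 -1.347
vertex 2.693 -1.806 -1.626
vertex 2.659 -0.802 -1.856
endloop
endfacet
facet normal 0.095 0.933 0.346
outer loop
vertex 3.347 -1.061 -1.347
vertex 2.659 -0.802 -1.856
vertex 1.507 -1.434 0.166
endloop
endfacet
facet normal 0.544 -0.170 -0.822
outer loop
vertex 2.659 -0.802 -1.856
vertex 2.693 -1.806 -1.626
vertex 1.997 -1.299 -2.191
endloop
endfacet
facet normal -0.575 0.815 -0.073
outer loop
vertex 2.659 -0.802 -1.856
vertex 1.997 -1.299 -2.191
vertex 1.507 -1.434 0.166
endloop
endfacet
facet normal 0.543 -0.170 -0.822
outer loop
vertex 1.997 -1.299 -2.191
vertex 2.693 -1.806 -1.626
vertex 1.858 -2.178 -2.101
endloop
endfacet
facet normal -0.972 0.134 -0.194
outer loop
vertex 1.997 -1.299 -2.191
vertex 1.858 -2.178 -2.101
vertex 1.507 -1.434 0.166
endloop
endfacet
facet normal 0.543 -0.170 -0.822
outer loop
vertex 1.858 -2.178 -2.101
vertex 2.693 -1.806 -1.626
vertex 2.348 -2.776 -1.653
endloop
endfacet
facet normal -0.798 -0.599 0.073
outer loop
vertex 1.858 -2.178 -2.101
vertex 2.348 -2.776 -1.653
vertex 1.507 -1.434 0.166
endloop
endfacet
facet normal 0.544 -0.171 -0.822
outer loop
vertex 2.348 -2.776 -1.653
vertex 2.693 -1.806 -1.626
vertex 3.098 -2.643 -1.184
endloop
endfacet
facet normal -0.183 -0.830 0.528
outer loop
vertex 2.348 -2.776 -1.653
vertex 3.098 -2.643 -1.184
vertex 1.507 -1.434 0.166
endloop
endfacet
facet normal 0.544 -0.170 -0.821
outer loop
vertex 3.098 -2.643 -1.184
vertex 2.693 -1.806 -1.626
vertex 3.542 -1.88 -1.048
endloop
endfacet
facet normal 0.409 -0.385 0.827
outer loop
vertex 3.098 -2.643 -1.184
vertex 3.542 -1.88 -1.048
vertex 1.507 -1.434 0.166
endloop
endfacet
facet normal 0.544 -0.170 -0.821
outer loop
vertex 3.542 -1.88 -1.048
vertex 2.693 -1.806 -1.626
vertex 3.347 -1.061 -1.347
endloop
endfacet
facet normal 0.533 0.399 0.746
outer loop
vertex 3.542 -1.88 -1.048
vertex 3.347 -1.061 -1.347
vertex 1.507 -1.434 0.166
endloop
endfacet
facet normal -0.238 -0.804 -0.544
outer loop
vertex -0.163 -0.015 -2.094
vertex -0.667 0.108 -2.055
vertex -0.325 0.253 -2.419
endloop
endfacet
facet normal 0.933 0.223 -0.281
outer loop
vertex -0.163 -0.015 -2.094
vertex -0.325 0.253 -2.419
vertex -0.233 1.572 -1.065
endloop
endfacet
facet normal -0.237 -0.805 -0.544
outer loop
vertex -0.325 0.253 -2.419
vertex -0.667 0.108 -2.055
vertex -0.744 0.411 -2.47
endloop
endfacet
facet normal 0.332 0.664 -0.670
outer loop
vertex -0.325 0.253 -2.419
vertex -0.744 0.411 -2.47
vertex -0.233 1.572 -1.065
endloop
endfacet
facet normal -0.238 -0.805 -0.543
outer loop
vertex -0.744 0.411 -2.47
vertex -0.667 0.108 -2.055
vertex -1.105 0.341 -2.208
endloop
endfacet
facet normal -0.474 0.756 -0.452
outer loop
vertex -0.744 0.411 -2.47
vertex -1.105 0.341 -2.208
vertex -0.233 1.572 -1.065
endloop
endfacet
facet normal -0.238 -0.804 -0.544
outer loop
vertex -1.105 0.341 -2.208
vertex -0.667 0.108 -2.055
vertex -1.136 0.095 -1.831
endloop
endfacet
facet normal -0.879 0.429 0.208
outer loop
vertex -1.105 0.341 -2.208
vertex -1.136 0.095 -1.831
vertex -0.233 1.572 -1.065
endloop
endfacet
facet normal -0.237 -0.805 -0.543
outer loop
vertex -1.136 0.095 -1.831
vertex -0.667 0.108 -2.055
vertex -0.813 -0.141 -1.622
endloop
endfacet
facet normal -0.577 -0.069 0.814
outer loop
vertex -1.136 0.095 -1.831
vertex -0.813 -0.141 -1.622
vertex -0.233 1.572 -1.065
endloop
endfacet
facet normal -0.238 -0.805 -0.543
outer loop
vertex -0.813 -0.141 -1.622
vertex -0.667 0.108 -2.055
vertex -0.38 -0.19 -1.739
endloop
endfacet
facet normal 0.204 -0.365 0.909
outer loop
vertex -0.813 -0.141 -1.622
vertex -0.38 -0.19 -1.739
vertex -0.233 1.572 -1.065
endloop
endfacet
facet normal -0.239 -0.805 -0.543
outer loop
vertex -0.38 -0.19 -1.739
vertex -0.667 0.108 -2.055
vertex -0.163 -0.015 -2.094
endloop
endfacet
facet normal 0.877 -0.234 0.420
outer loop
vertex -0.38 -0.19 -1.739
vertex -0.163 -0.015 -2.094
vertex -0.233 1.572 -1.065
endloop
endfacet

endsolid


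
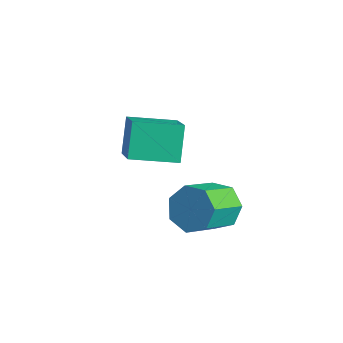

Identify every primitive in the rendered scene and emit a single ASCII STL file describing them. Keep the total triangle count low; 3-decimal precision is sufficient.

solid 
facet normal -0.119 0.824 -0.554
outer loop
vertex 0.088 -2.708 -0.12
vertex -0.716 -2.627 0.174
vertex 0.01 -2.302 0.501
endloop
endfacet
facet normal 0.987 0.157 0.021
outer loop
vertex 0.088 -2.708 -0.12
vertex 0.01 -2.302 0.501
vertex 0.28 -4.035 0.772
endloop
endfacet
facet normal 0.987 0.157 0.021
outer loop
vertex 0.28 -4.035 0.772
vertex 0.01 -2.302 0.501
vertex 0.202 -3.628 1.393
endloop
endfacet
facet normal 0.119 -0.824 0.555
outer loop
vertex 0.28 -4.035 0.772
vertex 0.202 -3.628 1.393
vertex -0.524 -3.953 1.066
endloop
endfacet
facet normal -0.119 0.824 -0.554
outer loop
vertex 0.01 -2.302 0.501
vertex -0.716 -2.627 0.174
vertex -0.615 -2.14 0.876
endloop
endfacet
facet normal 0.534 0.524 0.664
outer loop
vertex 0.01 -2.302 0.501
vertex -0.615 -2.14 0.876
vertex 0.202 -3.628 1.393
endloop
endfacet
facet normal 0.534 0.524 0.664
outer loop
vertex 0.202 -3.628 1.393
vertex -0.615 -2.14 0.876
vertex -0.423 -3.466 1.768
endloop
endfacet
facet normal 0.119 -0.824 0.554
outer loop
vertex 0.202 -3.628 1.393
vertex -0.423 -3.466 1.768
vertex -0.524 -3.953 1.066
endloop
endfacet
facet normal -0.119 0.824 -0.554
outer loop
vertex -0.615 -2.14 0.876
vertex -0.716 -2.627 0.174
vertex -1.316 -2.345 0.722
endloop
endfacet
facet normal -0.322 0.496 0.806
outer loop
vertex -0.615 -2.14 0.876
vertex -1.316 -2.345 0.722
vertex -0.423 -3.466 1.768
endloop
endfacet
facet normal -0.322 0.496 0.806
outer loop
vertex -0.423 -3.466 1.768
vertex -1.316 -2.345 0.722
vertex -1.124 -3.671 1.614
endloop
endfacet
facet normal 0.119 -0.824 0.554
outer loop
vertex -0.423 -3.466 1.768
vertex -1.124 -3.671 1.614
vertex -0.524 -3.953 1.066
endloop
endfacet
facet normal -0.119 0.824 -0.554
outer loop
vertex -1.316 -2.345 0.722
vertex -0.716 -2.627 0.174
vertex -1.565 -2.762 0.156
endloop
endfacet
facet normal -0.935 0.094 0.342
outer loop
vertex -1.316 -2.345 0.722
vertex -1.565 -2.762 0.156
vertex -1.124 -3.671 1.614
endloop
endfacet
facet normal -0.935 0.094 0.342
outer loop
vertex -1.124 -3.671 1.614
vertex -1.565 -2.762 0.156
vertex -1.373 -4.088 1.048
endloop
endfacet
facet normal 0.119 -0.824 0.554
outer loop
vertex -1.124 -3.671 1.614
vertex -1.373 -4.088 1.048
vertex -0.524 -3.953 1.066
endloop
endfacet
facet normal -0.119 0.824 -0.554
outer loop
vertex -1.565 -2.762 0.156
vertex -0.716 -2.627 0.174
vertex -1.175 -3.077 -0.397
endloop
endfacet
facet normal -0.844 -0.378 -0.380
outer loop
vertex -1.565 -2.762 0.156
vertex -1.175 -3.077 -0.397
vertex -1.373 -4.088 1.048
endloop
endfacet
facet normal -0.845 -0.378 -0.380
outer loop
vertex -1.373 -4.088 1.048
vertex -1.175 -3.077 -0.397
vertex -0.983 -4.404 0.495
endloop
endfacet
facet normal 0.119 -0.824 0.555
outer loop
vertex -1.373 -4.088 1.048
vertex -0.983 -4.404 0.495
vertex -0.524 -3.953 1.066
endloop
endfacet
facet normal -0.119 0.824 -0.554
outer loop
vertex -1.175 -3.077 -0.397
vertex -0.716 -2.627 0.174
vertex -0.439 -3.053 -0.52
endloop
endfacet
facet normal -0.118 -0.566 -0.816
outer loop
vertex -1.175 -3.077 -0.397
vertex -0.439 -3.053 -0.52
vertex -0.983 -4.404 0.495
endloop
endfacet
facet normal -0.117 -0.566 -0.816
outer loop
vertex -0.983 -4.404 0.495
vertex -0.439 -3.053 -0.52
vertex -0.247 -4.38 0.373
endloop
endfacet
facet normal 0.119 -0.823 0.555
outer loop
vertex -0.983 -4.404 0.495
vertex -0.247 -4.38 0.373
vertex -0.524 -3.953 1.066
endloop
endfacet
facet normal -0.119 0.824 -0.554
outer loop
vertex -0.439 -3.053 -0.52
vertex -0.716 -2.627 0.174
vertex 0.088 -2.708 -0.12
endloop
endfacet
facet normal 0.698 -0.328 -0.637
outer loop
vertex -0.439 -3.053 -0.52
vertex 0.088 -2.708 -0.12
vertex -0.247 -4.38 0.373
endloop
endfacet
facet normal 0.697 -0.328 -0.638
outer loop
vertex -0.247 -4.38 0.373
vertex 0.088 -2.708 -0.12
vertex 0.28 -4.035 0.772
endloop
endfacet
facet normal 0.119 -0.823 0.555
outer loop
vertex -0.247 -4.38 0.373
vertex 0.28 -4.035 0.772
vertex -0.524 -3.953 1.066
endloop
endfacet
facet normal -0.677 0.416 -0.607
outer loop
vertex -4.966 -2.797 1.767
vertex -3.943 -1.516 1.503
vertex -4.402 -3.471 0.677
endloop
endfacet
facet normal -0.616 -0.771 0.158
outer loop
vertex -3.177 -4.224 1.777
vertex -4.966 -2.797 1.767
vertex -4.402 -3.471 0.677
endloop
endfacet
facet normal -0.676 0.416 -0.608
outer loop
vertex -4.402 -3.471 0.677
vertex -3.943 -1.516 1.503
vertex -3.379 -2.191 0.414
endloop
endfacet
facet normal 0.403 -0.482 -0.778
outer loop
vertex -3.379 -2.191 0.414
vertex -3.177 -4.224 1.777
vertex -4.402 -3.471 0.677
endloop
endfacet
facet normal -0.403 0.482 0.778
outer loop
vertex -4.966 -2.797 1.767
vertex -2.718 -2.269 2.603
vertex -3.943 -1.516 1.503
endloop
endfacet
facet normal -0.616 -0.771 0.159
outer loop
vertex -3.741 -3.549 2.866
vertex -4.966 -2.797 1.767
vertex -3.177 -4.224 1.777
endloop
endfacet
facet normal -0.403 0.482 0.778
outer loop
vertex -3.741 -3.549 2.866
vertex -2.718 -2.269 2.603
vertex -4.966 -2.797 1.767
endloop
endfacet
facet normal 0.617 0.771 -0.159
outer loop
vertex -3.943 -1.516 1.503
vertex -2.718 -2.269 2.603
vertex -3.379 -2.191 0.414
endloop
endfacet
facet normal 0.402 -0.482 -0.778
outer loop
vertex -2.154 -2.943 1.513
vertex -3.177 -4.224 1.777
vertex -3.379 -2.191 0.414
endloop
endfacet
facet normal 0.616 0.772 -0.158
outer loop
vertex -3.379 -2.191 0.414
vertex -2.718 -2.269 2.603
vertex -2.154 -2.943 1.513
endloop
endfacet
facet normal 0.677 -0.415 0.608
outer loop
vertex -2.154 -2.943 1.513
vertex -3.741 -3.549 2.866
vertex -3.177 -4.224 1.777
endloop
endfacet
facet normal 0.677 -0.416 0.607
outer loop
vertex -2.718 -2.269 2.603
vertex -3.741 -3.549 2.866
vertex -2.154 -2.943 1.513
endloop
endfacet

endsolid


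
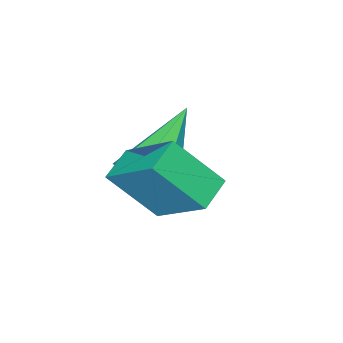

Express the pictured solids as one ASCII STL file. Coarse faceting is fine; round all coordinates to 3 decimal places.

solid 
facet normal -0.441 0.542 -0.716
outer loop
vertex -1.241 3.727 2.134
vertex -0.408 4.016 1.84
vertex -1.144 2.243 0.951
endloop
endfacet
facet normal -0.896 -0.311 0.317
outer loop
vertex -0.412 1.344 2.14
vertex -1.241 3.727 2.134
vertex -1.144 2.243 0.951
endloop
endfacet
facet normal -0.440 0.542 -0.716
outer loop
vertex -1.144 2.243 0.951
vertex -0.408 4.016 1.84
vertex -0.31 2.532 0.657
endloop
endfacet
facet normal 0.051 -0.781 -0.622
outer loop
vertex -0.31 2.532 0.657
vertex -0.412 1.344 2.14
vertex -1.144 2.243 0.951
endloop
endfacet
facet normal -0.051 0.781 0.622
outer loop
vertex -1.241 3.727 2.134
vertex 0.324 3.117 3.029
vertex -0.408 4.016 1.84
endloop
endfacet
facet normal -0.896 -0.311 0.316
outer loop
vertex -0.51 2.828 3.323
vertex -1.241 3.727 2.134
vertex -0.412 1.344 2.14
endloop
endfacet
facet normal -0.051 0.781 0.622
outer loop
vertex -0.51 2.828 3.323
vertex 0.324 3.117 3.029
vertex -1.241 3.727 2.134
endloop
endfacet
facet normal 0.896 0.311 -0.316
outer loop
vertex -0.408 4.016 1.84
vertex 0.324 3.117 3.029
vertex -0.31 2.532 0.657
endloop
endfacet
facet normal 0.051 -0.781 -0.622
outer loop
vertex 0.421 1.633 1.846
vertex -0.412 1.344 2.14
vertex -0.31 2.532 0.657
endloop
endfacet
facet normal 0.896 0.311 -0.316
outer loop
vertex -0.31 2.532 0.657
vertex 0.324 3.117 3.029
vertex 0.421 1.633 1.846
endloop
endfacet
facet normal 0.441 -0.542 0.716
outer loop
vertex 0.421 1.633 1.846
vertex -0.51 2.828 3.323
vertex -0.412 1.344 2.14
endloop
endfacet
facet normal 0.440 -0.542 0.716
outer loop
vertex 0.324 3.117 3.029
vertex -0.51 2.828 3.323
vertex 0.421 1.633 1.846
endloop
endfacet
facet normal 0.746 0.189 -0.639
outer loop
vertex -0.628 0.714 1.169
vertex -1.201 1.075 0.607
vertex -0.708 1.375 1.271
endloop
endfacet
facet normal 0.352 -0.101 0.930
outer loop
vertex -0.628 0.714 1.169
vertex -0.708 1.375 1.271
vertex -2.819 0.665 1.993
endloop
endfacet
facet normal 0.746 0.188 -0.639
outer loop
vertex -0.708 1.375 1.271
vertex -1.201 1.075 0.607
vertex -1.076 1.86 0.984
endloop
endfacet
facet normal 0.094 0.559 0.824
outer loop
vertex -0.708 1.375 1.271
vertex -1.076 1.86 0.984
vertex -2.819 0.665 1.993
endloop
endfacet
facet normal 0.745 0.188 -0.639
outer loop
vertex -1.076 1.86 0.984
vertex -1.201 1.075 0.607
vertex -1.518 1.885 0.476
endloop
endfacet
facet normal -0.373 0.853 0.366
outer loop
vertex -1.076 1.86 0.984
vertex -1.518 1.885 0.476
vertex -2.819 0.665 1.993
endloop
endfacet
facet normal 0.746 0.188 -0.639
outer loop
vertex -1.518 1.885 0.476
vertex -1.201 1.075 0.607
vertex -1.774 1.436 0.045
endloop
endfacet
facet normal -0.774 0.609 -0.174
outer loop
vertex -1.518 1.885 0.476
vertex -1.774 1.436 0.045
vertex -2.819 0.665 1.993
endloop
endfacet
facet normal 0.746 0.189 -0.639
outer loop
vertex -1.774 1.436 0.045
vertex -1.201 1.075 0.607
vertex -1.694 0.775 -0.057
endloop
endfacet
facet normal -0.876 -0.032 -0.482
outer loop
vertex -1.774 1.436 0.045
vertex -1.694 0.775 -0.057
vertex -2.819 0.665 1.993
endloop
endfacet
facet normal 0.746 0.189 -0.639
outer loop
vertex -1.694 0.775 -0.057
vertex -1.201 1.075 0.607
vertex -1.325 0.29 0.23
endloop
endfacet
facet normal -0.617 -0.692 -0.376
outer loop
vertex -1.694 0.775 -0.057
vertex -1.325 0.29 0.23
vertex -2.819 0.665 1.993
endloop
endfacet
facet normal 0.746 0.189 -0.638
outer loop
vertex -1.325 0.29 0.23
vertex -1.201 1.075 0.607
vertex -0.884 0.264 0.738
endloop
endfacet
facet normal -0.152 -0.985 0.081
outer loop
vertex -1.325 0.29 0.23
vertex -0.884 0.264 0.738
vertex -2.819 0.665 1.993
endloop
endfacet
facet normal 0.746 0.188 -0.639
outer loop
vertex -0.884 0.264 0.738
vertex -1.201 1.075 0.607
vertex -0.628 0.714 1.169
endloop
endfacet
facet normal 0.251 -0.740 0.624
outer loop
vertex -0.884 0.264 0.738
vertex -0.628 0.714 1.169
vertex -2.819 0.665 1.993
endloop
endfacet

endsolid


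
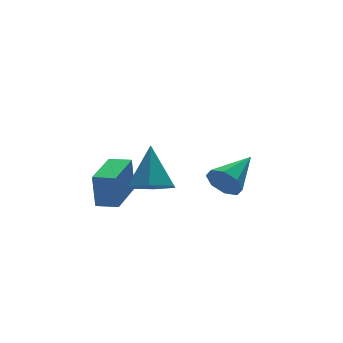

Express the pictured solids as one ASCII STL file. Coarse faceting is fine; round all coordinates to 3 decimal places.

solid 
facet normal -0.686 -0.727 -0.001
outer loop
vertex -0.635 1.963 -1.568
vertex -1.237 2.531 -1.628
vertex -0.561 1.895 -2.934
endloop
endfacet
facet normal 0.725 -0.685 0.073
outer loop
vertex 0.737 3.269 -2.932
vertex -0.635 1.963 -1.568
vertex -0.561 1.895 -2.934
endloop
endfacet
facet normal -0.686 -0.727 -0.001
outer loop
vertex -0.561 1.895 -2.934
vertex -1.237 2.531 -1.628
vertex -1.163 2.463 -2.994
endloop
endfacet
facet normal 0.053 -0.049 -0.997
outer loop
vertex -1.163 2.463 -2.994
vertex 0.737 3.269 -2.932
vertex -0.561 1.895 -2.934
endloop
endfacet
facet normal -0.053 0.049 0.997
outer loop
vertex -0.635 1.963 -1.568
vertex 0.061 3.905 -1.626
vertex -1.237 2.531 -1.628
endloop
endfacet
facet normal 0.725 -0.685 0.073
outer loop
vertex 0.663 3.337 -1.566
vertex -0.635 1.963 -1.568
vertex 0.737 3.269 -2.932
endloop
endfacet
facet normal -0.053 0.049 0.997
outer loop
vertex 0.663 3.337 -1.566
vertex 0.061 3.905 -1.626
vertex -0.635 1.963 -1.568
endloop
endfacet
facet normal -0.725 0.685 -0.073
outer loop
vertex -1.237 2.531 -1.628
vertex 0.061 3.905 -1.626
vertex -1.163 2.463 -2.994
endloop
endfacet
facet normal 0.053 -0.049 -0.997
outer loop
vertex 0.135 3.837 -2.992
vertex 0.737 3.269 -2.932
vertex -1.163 2.463 -2.994
endloop
endfacet
facet normal -0.725 0.685 -0.073
outer loop
vertex -1.163 2.463 -2.994
vertex 0.061 3.905 -1.626
vertex 0.135 3.837 -2.992
endloop
endfacet
facet normal 0.686 0.727 0.001
outer loop
vertex 0.135 3.837 -2.992
vertex 0.663 3.337 -1.566
vertex 0.737 3.269 -2.932
endloop
endfacet
facet normal 0.686 0.727 0.001
outer loop
vertex 0.061 3.905 -1.626
vertex 0.663 3.337 -1.566
vertex 0.135 3.837 -2.992
endloop
endfacet
facet normal -0.841 -0.401 -0.362
outer loop
vertex 3.405 0.779 -2.809
vertex 3.032 1.033 -2.223
vertex 3.194 1.298 -2.894
endloop
endfacet
facet normal 0.673 0.155 -0.723
outer loop
vertex 3.405 0.779 -2.809
vertex 3.194 1.298 -2.894
vertex 4.488 1.727 -1.597
endloop
endfacet
facet normal -0.841 -0.402 -0.362
outer loop
vertex 3.194 1.298 -2.894
vertex 3.032 1.033 -2.223
vertex 2.888 1.661 -2.586
endloop
endfacet
facet normal 0.322 0.755 -0.571
outer loop
vertex 3.194 1.298 -2.894
vertex 2.888 1.661 -2.586
vertex 4.488 1.727 -1.597
endloop
endfacet
facet normal -0.842 -0.402 -0.361
outer loop
vertex 2.888 1.661 -2.586
vertex 3.032 1.033 -2.223
vertex 2.667 1.656 -2.065
endloop
endfacet
facet normal -0.037 0.999 -0.006
outer loop
vertex 2.888 1.661 -2.586
vertex 2.667 1.656 -2.065
vertex 4.488 1.727 -1.597
endloop
endfacet
facet normal -0.841 -0.401 -0.362
outer loop
vertex 2.667 1.656 -2.065
vertex 3.032 1.033 -2.223
vertex 2.659 1.286 -1.636
endloop
endfacet
facet normal -0.193 0.745 0.639
outer loop
vertex 2.667 1.656 -2.065
vertex 2.659 1.286 -1.636
vertex 4.488 1.727 -1.597
endloop
endfacet
facet normal -0.841 -0.402 -0.361
outer loop
vertex 2.659 1.286 -1.636
vertex 3.032 1.033 -2.223
vertex 2.87 0.768 -1.551
endloop
endfacet
facet normal -0.055 0.140 0.989
outer loop
vertex 2.659 1.286 -1.636
vertex 2.87 0.768 -1.551
vertex 4.488 1.727 -1.597
endloop
endfacet
facet normal -0.841 -0.402 -0.361
outer loop
vertex 2.87 0.768 -1.551
vertex 3.032 1.033 -2.223
vertex 3.176 0.404 -1.859
endloop
endfacet
facet normal 0.296 -0.460 0.837
outer loop
vertex 2.87 0.768 -1.551
vertex 3.176 0.404 -1.859
vertex 4.488 1.727 -1.597
endloop
endfacet
facet normal -0.841 -0.402 -0.362
outer loop
vertex 3.176 0.404 -1.859
vertex 3.032 1.033 -2.223
vertex 3.398 0.409 -2.381
endloop
endfacet
facet normal 0.656 -0.704 0.272
outer loop
vertex 3.176 0.404 -1.859
vertex 3.398 0.409 -2.381
vertex 4.488 1.727 -1.597
endloop
endfacet
facet normal -0.841 -0.402 -0.361
outer loop
vertex 3.398 0.409 -2.381
vertex 3.032 1.033 -2.223
vertex 3.405 0.779 -2.809
endloop
endfacet
facet normal 0.812 -0.448 -0.374
outer loop
vertex 3.398 0.409 -2.381
vertex 3.405 0.779 -2.809
vertex 4.488 1.727 -1.597
endloop
endfacet
facet normal -0.235 -0.480 -0.845
outer loop
vertex 0.453 -0.141 -1.248
vertex 0.001 0.562 -1.522
vertex 0.856 0.485 -1.716
endloop
endfacet
facet normal 0.880 -0.282 0.381
outer loop
vertex 0.453 -0.141 -1.248
vertex 0.856 0.485 -1.716
vertex 0.419 1.418 -0.018
endloop
endfacet
facet normal -0.235 -0.480 -0.845
outer loop
vertex 0.856 0.485 -1.716
vertex 0.001 0.562 -1.522
vertex 0.404 1.189 -1.99
endloop
endfacet
facet normal 0.851 0.520 -0.067
outer loop
vertex 0.856 0.485 -1.716
vertex 0.404 1.189 -1.99
vertex 0.419 1.418 -0.018
endloop
endfacet
facet normal -0.235 -0.480 -0.845
outer loop
vertex 0.404 1.189 -1.99
vertex 0.001 0.562 -1.522
vertex -0.451 1.266 -1.796
endloop
endfacet
facet normal 0.063 0.991 -0.116
outer loop
vertex 0.404 1.189 -1.99
vertex -0.451 1.266 -1.796
vertex 0.419 1.418 -0.018
endloop
endfacet
facet normal -0.236 -0.480 -0.845
outer loop
vertex -0.451 1.266 -1.796
vertex 0.001 0.562 -1.522
vertex -0.854 0.64 -1.328
endloop
endfacet
facet normal -0.696 0.660 0.284
outer loop
vertex -0.451 1.266 -1.796
vertex -0.854 0.64 -1.328
vertex 0.419 1.418 -0.018
endloop
endfacet
facet normal -0.236 -0.480 -0.845
outer loop
vertex -0.854 0.64 -1.328
vertex 0.001 0.562 -1.522
vertex -0.402 -0.064 -1.054
endloop
endfacet
facet normal -0.666 -0.143 0.732
outer loop
vertex -0.854 0.64 -1.328
vertex -0.402 -0.064 -1.054
vertex 0.419 1.418 -0.018
endloop
endfacet
facet normal -0.235 -0.480 -0.845
outer loop
vertex -0.402 -0.064 -1.054
vertex 0.001 0.562 -1.522
vertex 0.453 -0.141 -1.248
endloop
endfacet
facet normal 0.122 -0.613 0.781
outer loop
vertex -0.402 -0.064 -1.054
vertex 0.453 -0.141 -1.248
vertex 0.419 1.418 -0.018
endloop
endfacet

endsolid


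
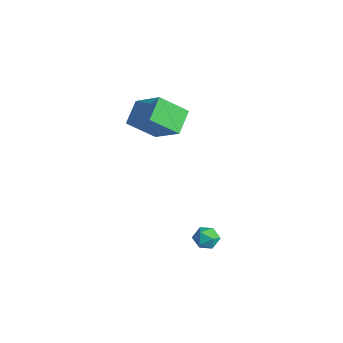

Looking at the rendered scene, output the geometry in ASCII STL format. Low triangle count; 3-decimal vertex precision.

solid 
facet normal -0.536 0.667 0.518
outer loop
vertex -0.988 1.95 4.126
vertex -0.468 3.287 2.943
vertex -2.63 1.546 2.949
endloop
endfacet
facet normal -0.279 -0.719 0.636
outer loop
vertex -1.832 0.553 2.177
vertex -0.988 1.95 4.126
vertex -2.63 1.546 2.949
endloop
endfacet
facet normal -0.535 0.667 0.519
outer loop
vertex -2.63 1.546 2.949
vertex -0.468 3.287 2.943
vertex -2.11 2.884 1.766
endloop
endfacet
facet normal -0.797 -0.196 -0.572
outer loop
vertex -2.11 2.884 1.766
vertex -1.832 0.553 2.177
vertex -2.63 1.546 2.949
endloop
endfacet
facet normal 0.797 0.196 0.572
outer loop
vertex -0.988 1.95 4.126
vertex 0.33 2.294 2.171
vertex -0.468 3.287 2.943
endloop
endfacet
facet normal -0.280 -0.719 0.636
outer loop
vertex -0.19 0.956 3.354
vertex -0.988 1.95 4.126
vertex -1.832 0.553 2.177
endloop
endfacet
facet normal 0.797 0.196 0.572
outer loop
vertex -0.19 0.956 3.354
vertex 0.33 2.294 2.171
vertex -0.988 1.95 4.126
endloop
endfacet
facet normal 0.279 0.719 -0.636
outer loop
vertex -0.468 3.287 2.943
vertex 0.33 2.294 2.171
vertex -2.11 2.884 1.766
endloop
endfacet
facet normal -0.797 -0.196 -0.572
outer loop
vertex -1.312 1.89 0.994
vertex -1.832 0.553 2.177
vertex -2.11 2.884 1.766
endloop
endfacet
facet normal 0.279 0.719 -0.637
outer loop
vertex -2.11 2.884 1.766
vertex 0.33 2.294 2.171
vertex -1.312 1.89 0.994
endloop
endfacet
facet normal 0.535 -0.667 -0.518
outer loop
vertex -1.312 1.89 0.994
vertex -0.19 0.956 3.354
vertex -1.832 0.553 2.177
endloop
endfacet
facet normal 0.536 -0.667 -0.518
outer loop
vertex 0.33 2.294 2.171
vertex -0.19 0.956 3.354
vertex -1.312 1.89 0.994
endloop
endfacet
facet normal -0.021 0.925 -0.380
outer loop
vertex 3.365 2.378 -4.005
vertex 3.008 2.611 -3.419
vertex 3.733 2.623 -3.43
endloop
endfacet
facet normal 0.558 0.572 -0.601
outer loop
vertex 3.365 2.378 -4.005
vertex 3.733 2.623 -3.43
vertex 3.962 2.031 -3.781
endloop
endfacet
facet normal 0.343 -0.016 -0.939
outer loop
vertex 3.365 2.378 -4.005
vertex 3.962 2.031 -3.781
vertex 3.377 1.653 -3.988
endloop
endfacet
facet normal -0.370 -0.028 -0.929
outer loop
vertex 3.365 2.378 -4.005
vertex 3.377 1.653 -3.988
vertex 2.788 2.012 -3.764
endloop
endfacet
facet normal -0.595 0.554 -0.583
outer loop
vertex 3.365 2.378 -4.005
vertex 2.788 2.012 -3.764
vertex 3.008 2.611 -3.419
endloop
endfacet
facet normal 0.928 0.372 -0.022
outer loop
vertex 3.962 2.031 -3.781
vertex 3.733 2.623 -3.43
vertex 3.972 2.048 -3.056
endloop
endfacet
facet normal -0.011 0.942 0.334
outer loop
vertex 3.733 2.623 -3.43
vertex 3.008 2.611 -3.419
vertex 3.383 2.407 -2.832
endloop
endfacet
facet normal -0.940 0.342 0.005
outer loop
vertex 3.008 2.611 -3.419
vertex 2.788 2.012 -3.764
vertex 2.798 2.029 -3.039
endloop
endfacet
facet normal -0.577 -0.600 -0.554
outer loop
vertex 2.788 2.012 -3.764
vertex 3.377 1.653 -3.988
vertex 3.027 1.437 -3.39
endloop
endfacet
facet normal 0.578 -0.582 -0.572
outer loop
vertex 3.377 1.653 -3.988
vertex 3.962 2.031 -3.781
vertex 3.752 1.449 -3.401
endloop
endfacet
facet normal 0.370 0.028 0.929
outer loop
vertex 3.395 1.682 -2.815
vertex 3.972 2.048 -3.056
vertex 3.383 2.407 -2.832
endloop
endfacet
facet normal -0.343 0.016 0.939
outer loop
vertex 3.395 1.682 -2.815
vertex 3.383 2.407 -2.832
vertex 2.798 2.029 -3.039
endloop
endfacet
facet normal -0.558 -0.572 0.601
outer loop
vertex 3.395 1.682 -2.815
vertex 2.798 2.029 -3.039
vertex 3.027 1.437 -3.39
endloop
endfacet
facet normal 0.021 -0.925 0.380
outer loop
vertex 3.395 1.682 -2.815
vertex 3.027 1.437 -3.39
vertex 3.752 1.449 -3.401
endloop
endfacet
facet normal 0.595 -0.554 0.583
outer loop
vertex 3.395 1.682 -2.815
vertex 3.752 1.449 -3.401
vertex 3.972 2.048 -3.056
endloop
endfacet
facet normal 0.577 0.600 0.554
outer loop
vertex 3.383 2.407 -2.832
vertex 3.972 2.048 -3.056
vertex 3.733 2.623 -3.43
endloop
endfacet
facet normal -0.578 0.582 0.572
outer loop
vertex 2.798 2.029 -3.039
vertex 3.383 2.407 -2.832
vertex 3.008 2.611 -3.419
endloop
endfacet
facet normal -0.928 -0.372 0.022
outer loop
vertex 3.027 1.437 -3.39
vertex 2.798 2.029 -3.039
vertex 2.788 2.012 -3.764
endloop
endfacet
facet normal 0.011 -0.942 -0.334
outer loop
vertex 3.752 1.449 -3.401
vertex 3.027 1.437 -3.39
vertex 3.377 1.653 -3.988
endloop
endfacet
facet normal 0.940 -0.342 -0.005
outer loop
vertex 3.972 2.048 -3.056
vertex 3.752 1.449 -3.401
vertex 3.962 2.031 -3.781
endloop
endfacet

endsolid


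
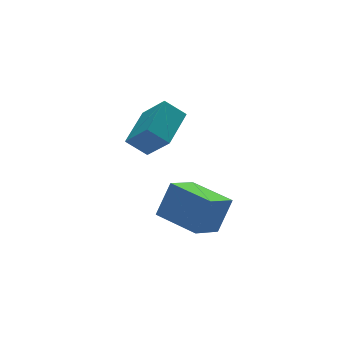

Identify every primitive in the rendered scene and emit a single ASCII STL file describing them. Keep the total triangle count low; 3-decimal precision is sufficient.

solid 
facet normal -0.739 -0.596 -0.313
outer loop
vertex -3.728 -0.086 0.117
vertex -4.407 0.393 0.806
vertex -4.1 0.944 -0.966
endloop
endfacet
facet normal 0.629 -0.444 -0.638
outer loop
vertex -2.733 2.047 -0.386
vertex -3.728 -0.086 0.117
vertex -4.1 0.944 -0.966
endloop
endfacet
facet normal -0.739 -0.596 -0.313
outer loop
vertex -4.1 0.944 -0.966
vertex -4.407 0.393 0.806
vertex -4.779 1.423 -0.277
endloop
endfacet
facet normal -0.241 0.669 -0.703
outer loop
vertex -4.779 1.423 -0.277
vertex -2.733 2.047 -0.386
vertex -4.1 0.944 -0.966
endloop
endfacet
facet normal 0.241 -0.669 0.703
outer loop
vertex -3.728 -0.086 0.117
vertex -3.04 1.496 1.386
vertex -4.407 0.393 0.806
endloop
endfacet
facet normal 0.629 -0.444 -0.638
outer loop
vertex -2.361 1.017 0.697
vertex -3.728 -0.086 0.117
vertex -2.733 2.047 -0.386
endloop
endfacet
facet normal 0.241 -0.669 0.703
outer loop
vertex -2.361 1.017 0.697
vertex -3.04 1.496 1.386
vertex -3.728 -0.086 0.117
endloop
endfacet
facet normal -0.629 0.444 0.638
outer loop
vertex -4.407 0.393 0.806
vertex -3.04 1.496 1.386
vertex -4.779 1.423 -0.277
endloop
endfacet
facet normal -0.241 0.669 -0.703
outer loop
vertex -3.412 2.526 0.303
vertex -2.733 2.047 -0.386
vertex -4.779 1.423 -0.277
endloop
endfacet
facet normal -0.629 0.444 0.638
outer loop
vertex -4.779 1.423 -0.277
vertex -3.04 1.496 1.386
vertex -3.412 2.526 0.303
endloop
endfacet
facet normal 0.739 0.596 0.313
outer loop
vertex -3.412 2.526 0.303
vertex -2.361 1.017 0.697
vertex -2.733 2.047 -0.386
endloop
endfacet
facet normal 0.739 0.596 0.313
outer loop
vertex -3.04 1.496 1.386
vertex -2.361 1.017 0.697
vertex -3.412 2.526 0.303
endloop
endfacet
facet normal -0.837 -0.330 0.437
outer loop
vertex -2.618 -1.213 -2.817
vertex -3.269 0.65 -2.655
vertex -3.332 -1.335 -4.277
endloop
endfacet
facet normal 0.328 -0.941 -0.082
outer loop
vertex -2.051 -0.83 -4.945
vertex -2.618 -1.213 -2.817
vertex -3.332 -1.335 -4.277
endloop
endfacet
facet normal -0.837 -0.330 0.437
outer loop
vertex -3.332 -1.335 -4.277
vertex -3.269 0.65 -2.655
vertex -3.983 0.527 -4.115
endloop
endfacet
facet normal -0.438 -0.075 -0.896
outer loop
vertex -3.983 0.527 -4.115
vertex -2.051 -0.83 -4.945
vertex -3.332 -1.335 -4.277
endloop
endfacet
facet normal 0.438 0.075 0.896
outer loop
vertex -2.618 -1.213 -2.817
vertex -1.988 1.155 -3.323
vertex -3.269 0.65 -2.655
endloop
endfacet
facet normal 0.329 -0.941 -0.082
outer loop
vertex -1.337 -0.707 -3.485
vertex -2.618 -1.213 -2.817
vertex -2.051 -0.83 -4.945
endloop
endfacet
facet normal 0.438 0.075 0.896
outer loop
vertex -1.337 -0.707 -3.485
vertex -1.988 1.155 -3.323
vertex -2.618 -1.213 -2.817
endloop
endfacet
facet normal -0.329 0.941 0.081
outer loop
vertex -3.269 0.65 -2.655
vertex -1.988 1.155 -3.323
vertex -3.983 0.527 -4.115
endloop
endfacet
facet normal -0.438 -0.075 -0.896
outer loop
vertex -2.702 1.033 -4.783
vertex -2.051 -0.83 -4.945
vertex -3.983 0.527 -4.115
endloop
endfacet
facet normal -0.329 0.941 0.082
outer loop
vertex -3.983 0.527 -4.115
vertex -1.988 1.155 -3.323
vertex -2.702 1.033 -4.783
endloop
endfacet
facet normal 0.837 0.330 -0.437
outer loop
vertex -2.702 1.033 -4.783
vertex -1.337 -0.707 -3.485
vertex -2.051 -0.83 -4.945
endloop
endfacet
facet normal 0.837 0.331 -0.437
outer loop
vertex -1.988 1.155 -3.323
vertex -1.337 -0.707 -3.485
vertex -2.702 1.033 -4.783
endloop
endfacet

endsolid


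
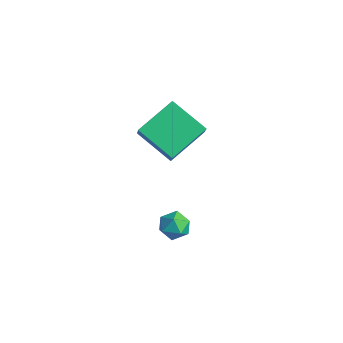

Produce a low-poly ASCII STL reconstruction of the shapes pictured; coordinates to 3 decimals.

solid 
facet normal -0.378 -0.081 0.922
outer loop
vertex 1.392 0.934 -3.335
vertex 1.241 0.333 -3.45
vertex 1.805 0.476 -3.206
endloop
endfacet
facet normal 0.153 0.394 0.906
outer loop
vertex 1.392 0.934 -3.335
vertex 1.805 0.476 -3.206
vertex 2.002 1.012 -3.472
endloop
endfacet
facet normal -0.017 0.900 0.435
outer loop
vertex 1.392 0.934 -3.335
vertex 2.002 1.012 -3.472
vertex 1.561 1.201 -3.881
endloop
endfacet
facet normal -0.655 0.739 0.159
outer loop
vertex 1.392 0.934 -3.335
vertex 1.561 1.201 -3.881
vertex 1.09 0.781 -3.868
endloop
endfacet
facet normal -0.878 0.133 0.459
outer loop
vertex 1.392 0.934 -3.335
vertex 1.09 0.781 -3.868
vertex 1.241 0.333 -3.45
endloop
endfacet
facet normal 0.739 0.062 0.671
outer loop
vertex 2.002 1.012 -3.472
vertex 1.805 0.476 -3.206
vertex 2.23 0.459 -3.672
endloop
endfacet
facet normal -0.121 -0.708 0.696
outer loop
vertex 1.805 0.476 -3.206
vertex 1.241 0.333 -3.45
vertex 1.759 0.039 -3.659
endloop
endfacet
facet normal -0.930 -0.364 -0.054
outer loop
vertex 1.241 0.333 -3.45
vertex 1.09 0.781 -3.868
vertex 1.318 0.228 -4.068
endloop
endfacet
facet normal -0.568 0.620 -0.541
outer loop
vertex 1.09 0.781 -3.868
vertex 1.561 1.201 -3.881
vertex 1.515 0.764 -4.334
endloop
endfacet
facet normal 0.463 0.881 -0.092
outer loop
vertex 1.561 1.201 -3.881
vertex 2.002 1.012 -3.472
vertex 2.079 0.907 -4.09
endloop
endfacet
facet normal 0.655 -0.739 -0.159
outer loop
vertex 1.928 0.306 -4.205
vertex 2.23 0.459 -3.672
vertex 1.759 0.039 -3.659
endloop
endfacet
facet normal 0.017 -0.900 -0.435
outer loop
vertex 1.928 0.306 -4.205
vertex 1.759 0.039 -3.659
vertex 1.318 0.228 -4.068
endloop
endfacet
facet normal -0.153 -0.394 -0.906
outer loop
vertex 1.928 0.306 -4.205
vertex 1.318 0.228 -4.068
vertex 1.515 0.764 -4.334
endloop
endfacet
facet normal 0.378 0.081 -0.922
outer loop
vertex 1.928 0.306 -4.205
vertex 1.515 0.764 -4.334
vertex 2.079 0.907 -4.09
endloop
endfacet
facet normal 0.878 -0.133 -0.459
outer loop
vertex 1.928 0.306 -4.205
vertex 2.079 0.907 -4.09
vertex 2.23 0.459 -3.672
endloop
endfacet
facet normal 0.568 -0.620 0.541
outer loop
vertex 1.759 0.039 -3.659
vertex 2.23 0.459 -3.672
vertex 1.805 0.476 -3.206
endloop
endfacet
facet normal -0.463 -0.881 0.092
outer loop
vertex 1.318 0.228 -4.068
vertex 1.759 0.039 -3.659
vertex 1.241 0.333 -3.45
endloop
endfacet
facet normal -0.739 -0.062 -0.671
outer loop
vertex 1.515 0.764 -4.334
vertex 1.318 0.228 -4.068
vertex 1.09 0.781 -3.868
endloop
endfacet
facet normal 0.121 0.708 -0.696
outer loop
vertex 2.079 0.907 -4.09
vertex 1.515 0.764 -4.334
vertex 1.561 1.201 -3.881
endloop
endfacet
facet normal 0.930 0.364 0.054
outer loop
vertex 2.23 0.459 -3.672
vertex 2.079 0.907 -4.09
vertex 2.002 1.012 -3.472
endloop
endfacet
facet normal -0.550 0.354 -0.757
outer loop
vertex -3.769 4.538 -3.114
vertex -2.316 5.003 -3.952
vertex -3.712 2.934 -3.905
endloop
endfacet
facet normal -0.835 -0.267 0.481
outer loop
vertex -3.004 2.477 -2.928
vertex -3.769 4.538 -3.114
vertex -3.712 2.934 -3.905
endloop
endfacet
facet normal -0.549 0.353 -0.757
outer loop
vertex -3.712 2.934 -3.905
vertex -2.316 5.003 -3.952
vertex -2.259 3.398 -4.742
endloop
endfacet
facet normal 0.032 -0.896 -0.442
outer loop
vertex -2.259 3.398 -4.742
vertex -3.004 2.477 -2.928
vertex -3.712 2.934 -3.905
endloop
endfacet
facet normal -0.032 0.896 0.442
outer loop
vertex -3.769 4.538 -3.114
vertex -1.608 4.546 -2.975
vertex -2.316 5.003 -3.952
endloop
endfacet
facet normal -0.835 -0.267 0.481
outer loop
vertex -3.061 4.082 -2.138
vertex -3.769 4.538 -3.114
vertex -3.004 2.477 -2.928
endloop
endfacet
facet normal -0.032 0.897 0.442
outer loop
vertex -3.061 4.082 -2.138
vertex -1.608 4.546 -2.975
vertex -3.769 4.538 -3.114
endloop
endfacet
facet normal 0.835 0.266 -0.481
outer loop
vertex -2.316 5.003 -3.952
vertex -1.608 4.546 -2.975
vertex -2.259 3.398 -4.742
endloop
endfacet
facet normal 0.032 -0.896 -0.442
outer loop
vertex -1.551 2.942 -3.766
vertex -3.004 2.477 -2.928
vertex -2.259 3.398 -4.742
endloop
endfacet
facet normal 0.835 0.267 -0.481
outer loop
vertex -2.259 3.398 -4.742
vertex -1.608 4.546 -2.975
vertex -1.551 2.942 -3.766
endloop
endfacet
facet normal 0.550 -0.353 0.757
outer loop
vertex -1.551 2.942 -3.766
vertex -3.061 4.082 -2.138
vertex -3.004 2.477 -2.928
endloop
endfacet
facet normal 0.549 -0.354 0.757
outer loop
vertex -1.608 4.546 -2.975
vertex -3.061 4.082 -2.138
vertex -1.551 2.942 -3.766
endloop
endfacet

endsolid


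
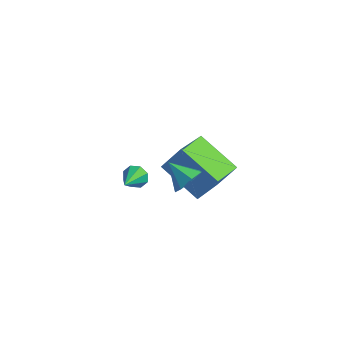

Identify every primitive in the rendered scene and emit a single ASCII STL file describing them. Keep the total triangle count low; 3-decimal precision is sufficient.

solid 
facet normal -0.881 0.121 0.456
outer loop
vertex -1.865 0.135 -0.677
vertex -2.044 2.025 -1.525
vertex -2.478 -0.391 -1.721
endloop
endfacet
facet normal 0.086 -0.909 0.408
outer loop
vertex -0.636 -0.645 -2.675
vertex -1.865 0.135 -0.677
vertex -2.478 -0.391 -1.721
endloop
endfacet
facet normal -0.881 0.121 0.456
outer loop
vertex -2.478 -0.391 -1.721
vertex -2.044 2.025 -1.525
vertex -2.657 1.499 -2.569
endloop
endfacet
facet normal -0.465 -0.399 -0.791
outer loop
vertex -2.657 1.499 -2.569
vertex -0.636 -0.645 -2.675
vertex -2.478 -0.391 -1.721
endloop
endfacet
facet normal 0.465 0.399 0.791
outer loop
vertex -1.865 0.135 -0.677
vertex -0.202 1.771 -2.479
vertex -2.044 2.025 -1.525
endloop
endfacet
facet normal 0.086 -0.909 0.408
outer loop
vertex -0.023 -0.119 -1.631
vertex -1.865 0.135 -0.677
vertex -0.636 -0.645 -2.675
endloop
endfacet
facet normal 0.465 0.399 0.791
outer loop
vertex -0.023 -0.119 -1.631
vertex -0.202 1.771 -2.479
vertex -1.865 0.135 -0.677
endloop
endfacet
facet normal -0.086 0.909 -0.408
outer loop
vertex -2.044 2.025 -1.525
vertex -0.202 1.771 -2.479
vertex -2.657 1.499 -2.569
endloop
endfacet
facet normal -0.465 -0.399 -0.791
outer loop
vertex -0.815 1.245 -3.523
vertex -0.636 -0.645 -2.675
vertex -2.657 1.499 -2.569
endloop
endfacet
facet normal -0.086 0.909 -0.408
outer loop
vertex -2.657 1.499 -2.569
vertex -0.202 1.771 -2.479
vertex -0.815 1.245 -3.523
endloop
endfacet
facet normal 0.881 -0.121 -0.456
outer loop
vertex -0.815 1.245 -3.523
vertex -0.023 -0.119 -1.631
vertex -0.636 -0.645 -2.675
endloop
endfacet
facet normal 0.881 -0.121 -0.456
outer loop
vertex -0.202 1.771 -2.479
vertex -0.023 -0.119 -1.631
vertex -0.815 1.245 -3.523
endloop
endfacet
facet normal -0.157 0.885 -0.439
outer loop
vertex -2.75 -0.965 -1.796
vertex -3.19 -1.178 -2.068
vertex -3.116 -0.921 -1.577
endloop
endfacet
facet normal 0.519 0.087 0.850
outer loop
vertex -2.75 -0.965 -1.796
vertex -3.116 -0.921 -1.577
vertex -2.99 -2.302 -1.512
endloop
endfacet
facet normal -0.158 0.884 -0.439
outer loop
vertex -3.116 -0.921 -1.577
vertex -3.19 -1.178 -2.068
vertex -3.525 -1.028 -1.645
endloop
endfacet
facet normal -0.172 0.031 0.985
outer loop
vertex -3.116 -0.921 -1.577
vertex -3.525 -1.028 -1.645
vertex -2.99 -2.302 -1.512
endloop
endfacet
facet normal -0.157 0.885 -0.438
outer loop
vertex -3.525 -1.028 -1.645
vertex -3.19 -1.178 -2.068
vertex -3.738 -1.223 -1.962
endloop
endfacet
facet normal -0.731 -0.240 0.639
outer loop
vertex -3.525 -1.028 -1.645
vertex -3.738 -1.223 -1.962
vertex -2.99 -2.302 -1.512
endloop
endfacet
facet normal -0.158 0.885 -0.439
outer loop
vertex -3.738 -1.223 -1.962
vertex -3.19 -1.178 -2.068
vertex -3.631 -1.392 -2.341
endloop
endfacet
facet normal -0.825 -0.564 0.019
outer loop
vertex -3.738 -1.223 -1.962
vertex -3.631 -1.392 -2.341
vertex -2.99 -2.302 -1.512
endloop
endfacet
facet normal -0.158 0.885 -0.438
outer loop
vertex -3.631 -1.392 -2.341
vertex -3.19 -1.178 -2.068
vertex -3.265 -1.435 -2.56
endloop
endfacet
facet normal -0.400 -0.755 -0.520
outer loop
vertex -3.631 -1.392 -2.341
vertex -3.265 -1.435 -2.56
vertex -2.99 -2.302 -1.512
endloop
endfacet
facet normal -0.159 0.885 -0.438
outer loop
vertex -3.265 -1.435 -2.56
vertex -3.19 -1.178 -2.068
vertex -2.856 -1.328 -2.492
endloop
endfacet
facet normal 0.291 -0.698 -0.654
outer loop
vertex -3.265 -1.435 -2.56
vertex -2.856 -1.328 -2.492
vertex -2.99 -2.302 -1.512
endloop
endfacet
facet normal -0.158 0.885 -0.438
outer loop
vertex -2.856 -1.328 -2.492
vertex -3.19 -1.178 -2.068
vertex -2.643 -1.133 -2.175
endloop
endfacet
facet normal 0.850 -0.427 -0.308
outer loop
vertex -2.856 -1.328 -2.492
vertex -2.643 -1.133 -2.175
vertex -2.99 -2.302 -1.512
endloop
endfacet
facet normal -0.158 0.885 -0.437
outer loop
vertex -2.643 -1.133 -2.175
vertex -3.19 -1.178 -2.068
vertex -2.75 -0.965 -1.796
endloop
endfacet
facet normal 0.944 -0.103 0.312
outer loop
vertex -2.643 -1.133 -2.175
vertex -2.75 -0.965 -1.796
vertex -2.99 -2.302 -1.512
endloop
endfacet
facet normal 0.822 -0.047 -0.568
outer loop
vertex 1.186 -4.123 2.756
vertex 0.84 -3.837 2.232
vertex 1.202 -3.525 2.73
endloop
endfacet
facet normal 0.099 0.041 0.994
outer loop
vertex 1.186 -4.123 2.756
vertex 1.202 -3.525 2.73
vertex -0.08 -3.783 2.868
endloop
endfacet
facet normal 0.822 -0.047 -0.568
outer loop
vertex 1.202 -3.525 2.73
vertex 0.84 -3.837 2.232
vertex 0.946 -3.162 2.329
endloop
endfacet
facet normal -0.070 0.717 0.694
outer loop
vertex 1.202 -3.525 2.73
vertex 0.946 -3.162 2.329
vertex -0.08 -3.783 2.868
endloop
endfacet
facet normal 0.822 -0.047 -0.568
outer loop
vertex 0.946 -3.162 2.329
vertex 0.84 -3.837 2.232
vertex 0.61 -3.307 1.855
endloop
endfacet
facet normal -0.486 0.871 0.078
outer loop
vertex 0.946 -3.162 2.329
vertex 0.61 -3.307 1.855
vertex -0.08 -3.783 2.868
endloop
endfacet
facet normal 0.822 -0.047 -0.567
outer loop
vertex 0.61 -3.307 1.855
vertex 0.84 -3.837 2.232
vertex 0.448 -3.851 1.665
endloop
endfacet
facet normal -0.837 0.385 -0.389
outer loop
vertex 0.61 -3.307 1.855
vertex 0.448 -3.851 1.665
vertex -0.08 -3.783 2.868
endloop
endfacet
facet normal 0.822 -0.049 -0.567
outer loop
vertex 0.448 -3.851 1.665
vertex 0.84 -3.837 2.232
vertex 0.58 -4.384 1.902
endloop
endfacet
facet normal -0.858 -0.371 -0.356
outer loop
vertex 0.448 -3.851 1.665
vertex 0.58 -4.384 1.902
vertex -0.08 -3.783 2.868
endloop
endfacet
facet normal 0.822 -0.048 -0.568
outer loop
vertex 0.58 -4.384 1.902
vertex 0.84 -3.837 2.232
vertex 0.909 -4.506 2.388
endloop
endfacet
facet normal -0.534 -0.832 0.153
outer loop
vertex 0.58 -4.384 1.902
vertex 0.909 -4.506 2.388
vertex -0.08 -3.783 2.868
endloop
endfacet
facet normal 0.821 -0.048 -0.568
outer loop
vertex 0.909 -4.506 2.388
vertex 0.84 -3.837 2.232
vertex 1.186 -4.123 2.756
endloop
endfacet
facet normal -0.107 -0.647 0.755
outer loop
vertex 0.909 -4.506 2.388
vertex 1.186 -4.123 2.756
vertex -0.08 -3.783 2.868
endloop
endfacet

endsolid
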